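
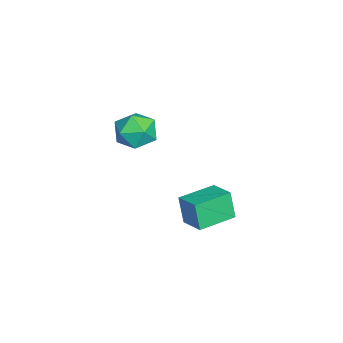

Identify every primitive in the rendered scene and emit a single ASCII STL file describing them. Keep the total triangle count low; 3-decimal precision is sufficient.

solid 
facet normal -0.752 -0.597 -0.278
outer loop
vertex -0.699 -0.058 -3.294
vertex -1.869 1.414 -3.289
vertex -0.384 0.198 -4.697
endloop
endfacet
facet normal 0.622 -0.783 -0.003
outer loop
vertex 0.609 0.986 -4.331
vertex -0.699 -0.058 -3.294
vertex -0.384 0.198 -4.697
endloop
endfacet
facet normal -0.752 -0.598 -0.277
outer loop
vertex -0.384 0.198 -4.697
vertex -1.869 1.414 -3.289
vertex -1.555 1.669 -4.692
endloop
endfacet
facet normal 0.215 0.175 -0.961
outer loop
vertex -1.555 1.669 -4.692
vertex 0.609 0.986 -4.331
vertex -0.384 0.198 -4.697
endloop
endfacet
facet normal -0.216 -0.175 0.961
outer loop
vertex -0.699 -0.058 -3.294
vertex -0.876 2.202 -2.923
vertex -1.869 1.414 -3.289
endloop
endfacet
facet normal 0.622 -0.783 -0.003
outer loop
vertex 0.295 0.731 -2.928
vertex -0.699 -0.058 -3.294
vertex 0.609 0.986 -4.331
endloop
endfacet
facet normal -0.215 -0.175 0.961
outer loop
vertex 0.295 0.731 -2.928
vertex -0.876 2.202 -2.923
vertex -0.699 -0.058 -3.294
endloop
endfacet
facet normal -0.622 0.783 0.003
outer loop
vertex -1.869 1.414 -3.289
vertex -0.876 2.202 -2.923
vertex -1.555 1.669 -4.692
endloop
endfacet
facet normal 0.215 0.174 -0.961
outer loop
vertex -0.561 2.458 -4.326
vertex 0.609 0.986 -4.331
vertex -1.555 1.669 -4.692
endloop
endfacet
facet normal -0.622 0.783 0.003
outer loop
vertex -1.555 1.669 -4.692
vertex -0.876 2.202 -2.923
vertex -0.561 2.458 -4.326
endloop
endfacet
facet normal 0.753 0.597 0.277
outer loop
vertex -0.561 2.458 -4.326
vertex 0.295 0.731 -2.928
vertex 0.609 0.986 -4.331
endloop
endfacet
facet normal 0.752 0.598 0.278
outer loop
vertex -0.876 2.202 -2.923
vertex 0.295 0.731 -2.928
vertex -0.561 2.458 -4.326
endloop
endfacet
facet normal 0.212 0.451 0.867
outer loop
vertex -0.344 -1.059 2.144
vertex -0.051 -1.992 2.558
vertex 0.665 -1.382 2.065
endloop
endfacet
facet normal 0.312 0.896 0.317
outer loop
vertex -0.344 -1.059 2.144
vertex 0.665 -1.382 2.065
vertex 0.188 -0.922 1.235
endloop
endfacet
facet normal -0.306 0.951 -0.036
outer loop
vertex -0.344 -1.059 2.144
vertex 0.188 -0.922 1.235
vertex -0.822 -1.248 1.215
endloop
endfacet
facet normal -0.788 0.541 0.295
outer loop
vertex -0.344 -1.059 2.144
vertex -0.822 -1.248 1.215
vertex -0.97 -1.91 2.032
endloop
endfacet
facet normal -0.468 0.232 0.853
outer loop
vertex -0.344 -1.059 2.144
vertex -0.97 -1.91 2.032
vertex -0.051 -1.992 2.558
endloop
endfacet
facet normal 0.790 0.601 -0.121
outer loop
vertex 0.188 -0.922 1.235
vertex 0.665 -1.382 2.065
vertex 0.81 -1.77 1.088
endloop
endfacet
facet normal 0.630 -0.119 0.768
outer loop
vertex 0.665 -1.382 2.065
vertex -0.051 -1.992 2.558
vertex 0.662 -2.432 1.905
endloop
endfacet
facet normal -0.469 -0.473 0.746
outer loop
vertex -0.051 -1.992 2.558
vertex -0.97 -1.91 2.032
vertex -0.348 -2.758 1.885
endloop
endfacet
facet normal -0.987 0.027 -0.157
outer loop
vertex -0.97 -1.91 2.032
vertex -0.822 -1.248 1.215
vertex -0.825 -2.298 1.055
endloop
endfacet
facet normal -0.209 0.690 -0.693
outer loop
vertex -0.822 -1.248 1.215
vertex 0.188 -0.922 1.235
vertex -0.109 -1.688 0.562
endloop
endfacet
facet normal 0.788 -0.541 -0.295
outer loop
vertex 0.184 -2.621 0.976
vertex 0.81 -1.77 1.088
vertex 0.662 -2.432 1.905
endloop
endfacet
facet normal 0.306 -0.951 0.036
outer loop
vertex 0.184 -2.621 0.976
vertex 0.662 -2.432 1.905
vertex -0.348 -2.758 1.885
endloop
endfacet
facet normal -0.312 -0.896 -0.317
outer loop
vertex 0.184 -2.621 0.976
vertex -0.348 -2.758 1.885
vertex -0.825 -2.298 1.055
endloop
endfacet
facet normal -0.212 -0.451 -0.867
outer loop
vertex 0.184 -2.621 0.976
vertex -0.825 -2.298 1.055
vertex -0.109 -1.688 0.562
endloop
endfacet
facet normal 0.468 -0.232 -0.853
outer loop
vertex 0.184 -2.621 0.976
vertex -0.109 -1.688 0.562
vertex 0.81 -1.77 1.088
endloop
endfacet
facet normal 0.987 -0.027 0.157
outer loop
vertex 0.662 -2.432 1.905
vertex 0.81 -1.77 1.088
vertex 0.665 -1.382 2.065
endloop
endfacet
facet normal 0.209 -0.690 0.693
outer loop
vertex -0.348 -2.758 1.885
vertex 0.662 -2.432 1.905
vertex -0.051 -1.992 2.558
endloop
endfacet
facet normal -0.790 -0.601 0.121
outer loop
vertex -0.825 -2.298 1.055
vertex -0.348 -2.758 1.885
vertex -0.97 -1.91 2.032
endloop
endfacet
facet normal -0.630 0.119 -0.768
outer loop
vertex -0.109 -1.688 0.562
vertex -0.825 -2.298 1.055
vertex -0.822 -1.248 1.215
endloop
endfacet
facet normal 0.469 0.473 -0.746
outer loop
vertex 0.81 -1.77 1.088
vertex -0.109 -1.688 0.562
vertex 0.188 -0.922 1.235
endloop
endfacet

endsolid


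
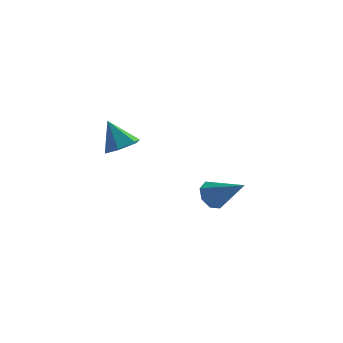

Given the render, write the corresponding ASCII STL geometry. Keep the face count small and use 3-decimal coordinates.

solid 
facet normal 0.398 -0.325 -0.858
outer loop
vertex -1.606 -0.985 3.554
vertex -2.17 -0.536 3.122
vertex -1.433 -0.193 3.334
endloop
endfacet
facet normal 0.633 0.076 0.770
outer loop
vertex -1.606 -0.985 3.554
vertex -1.433 -0.193 3.334
vertex -2.77 -0.044 4.418
endloop
endfacet
facet normal 0.398 -0.326 -0.858
outer loop
vertex -1.433 -0.193 3.334
vertex -2.17 -0.536 3.122
vertex -1.996 0.256 2.902
endloop
endfacet
facet normal 0.391 0.844 0.367
outer loop
vertex -1.433 -0.193 3.334
vertex -1.996 0.256 2.902
vertex -2.77 -0.044 4.418
endloop
endfacet
facet normal 0.397 -0.326 -0.858
outer loop
vertex -1.996 0.256 2.902
vertex -2.17 -0.536 3.122
vertex -2.733 -0.087 2.691
endloop
endfacet
facet normal -0.414 0.910 -0.032
outer loop
vertex -1.996 0.256 2.902
vertex -2.733 -0.087 2.691
vertex -2.77 -0.044 4.418
endloop
endfacet
facet normal 0.397 -0.326 -0.858
outer loop
vertex -2.733 -0.087 2.691
vertex -2.17 -0.536 3.122
vertex -2.907 -0.879 2.911
endloop
endfacet
facet normal -0.978 0.208 -0.026
outer loop
vertex -2.733 -0.087 2.691
vertex -2.907 -0.879 2.911
vertex -2.77 -0.044 4.418
endloop
endfacet
facet normal 0.398 -0.327 -0.858
outer loop
vertex -2.907 -0.879 2.911
vertex -2.17 -0.536 3.122
vertex -2.344 -1.328 3.343
endloop
endfacet
facet normal -0.737 -0.561 0.378
outer loop
vertex -2.907 -0.879 2.911
vertex -2.344 -1.328 3.343
vertex -2.77 -0.044 4.418
endloop
endfacet
facet normal 0.397 -0.327 -0.858
outer loop
vertex -2.344 -1.328 3.343
vertex -2.17 -0.536 3.122
vertex -1.606 -0.985 3.554
endloop
endfacet
facet normal 0.069 -0.627 0.776
outer loop
vertex -2.344 -1.328 3.343
vertex -1.606 -0.985 3.554
vertex -2.77 -0.044 4.418
endloop
endfacet
facet normal -0.656 0.499 -0.567
outer loop
vertex 2.464 4.058 -2.251
vertex 1.925 3.446 -2.166
vertex 2.091 4.135 -1.752
endloop
endfacet
facet normal 0.666 0.629 0.401
outer loop
vertex 2.464 4.058 -2.251
vertex 2.091 4.135 -1.752
vertex 3.255 2.434 -1.014
endloop
endfacet
facet normal -0.656 0.499 -0.567
outer loop
vertex 2.091 4.135 -1.752
vertex 1.925 3.446 -2.166
vertex 1.621 3.808 -1.496
endloop
endfacet
facet normal 0.143 0.475 0.869
outer loop
vertex 2.091 4.135 -1.752
vertex 1.621 3.808 -1.496
vertex 3.255 2.434 -1.014
endloop
endfacet
facet normal -0.655 0.500 -0.567
outer loop
vertex 1.621 3.808 -1.496
vertex 1.925 3.446 -2.166
vertex 1.328 3.27 -1.632
endloop
endfacet
facet normal -0.328 -0.060 0.943
outer loop
vertex 1.621 3.808 -1.496
vertex 1.328 3.27 -1.632
vertex 3.255 2.434 -1.014
endloop
endfacet
facet normal -0.655 0.500 -0.567
outer loop
vertex 1.328 3.27 -1.632
vertex 1.925 3.446 -2.166
vertex 1.385 2.835 -2.081
endloop
endfacet
facet normal -0.474 -0.662 0.581
outer loop
vertex 1.328 3.27 -1.632
vertex 1.385 2.835 -2.081
vertex 3.255 2.434 -1.014
endloop
endfacet
facet normal -0.654 0.499 -0.568
outer loop
vertex 1.385 2.835 -2.081
vertex 1.925 3.446 -2.166
vertex 1.759 2.758 -2.579
endloop
endfacet
facet normal -0.207 -0.978 -0.004
outer loop
vertex 1.385 2.835 -2.081
vertex 1.759 2.758 -2.579
vertex 3.255 2.434 -1.014
endloop
endfacet
facet normal -0.656 0.498 -0.566
outer loop
vertex 1.759 2.758 -2.579
vertex 1.925 3.446 -2.166
vertex 2.229 3.085 -2.836
endloop
endfacet
facet normal 0.315 -0.824 -0.472
outer loop
vertex 1.759 2.758 -2.579
vertex 2.229 3.085 -2.836
vertex 3.255 2.434 -1.014
endloop
endfacet
facet normal -0.655 0.500 -0.567
outer loop
vertex 2.229 3.085 -2.836
vertex 1.925 3.446 -2.166
vertex 2.522 3.623 -2.7
endloop
endfacet
facet normal 0.786 -0.290 -0.546
outer loop
vertex 2.229 3.085 -2.836
vertex 2.522 3.623 -2.7
vertex 3.255 2.434 -1.014
endloop
endfacet
facet normal -0.655 0.498 -0.568
outer loop
vertex 2.522 3.623 -2.7
vertex 1.925 3.446 -2.166
vertex 2.464 4.058 -2.251
endloop
endfacet
facet normal 0.932 0.314 -0.184
outer loop
vertex 2.522 3.623 -2.7
vertex 2.464 4.058 -2.251
vertex 3.255 2.434 -1.014
endloop
endfacet

endsolid


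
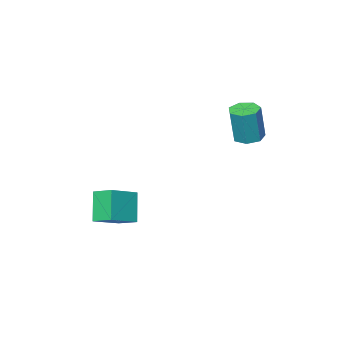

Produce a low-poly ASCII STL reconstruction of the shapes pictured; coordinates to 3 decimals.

solid 
facet normal -0.322 -0.446 0.835
outer loop
vertex 2.296 -2.926 -1.006
vertex 1.944 -1.789 -0.535
vertex 0.584 -3.137 -1.778
endloop
endfacet
facet normal 0.275 -0.888 -0.367
outer loop
vertex 1.196 -2.291 -3.365
vertex 2.296 -2.926 -1.006
vertex 0.584 -3.137 -1.778
endloop
endfacet
facet normal -0.322 -0.446 0.835
outer loop
vertex 0.584 -3.137 -1.778
vertex 1.944 -1.789 -0.535
vertex 0.232 -2.0 -1.307
endloop
endfacet
facet normal -0.906 -0.111 -0.409
outer loop
vertex 0.232 -2.0 -1.307
vertex 1.196 -2.291 -3.365
vertex 0.584 -3.137 -1.778
endloop
endfacet
facet normal 0.906 0.111 0.409
outer loop
vertex 2.296 -2.926 -1.006
vertex 2.556 -0.943 -2.122
vertex 1.944 -1.789 -0.535
endloop
endfacet
facet normal 0.275 -0.888 -0.367
outer loop
vertex 2.908 -2.08 -2.593
vertex 2.296 -2.926 -1.006
vertex 1.196 -2.291 -3.365
endloop
endfacet
facet normal 0.906 0.111 0.409
outer loop
vertex 2.908 -2.08 -2.593
vertex 2.556 -0.943 -2.122
vertex 2.296 -2.926 -1.006
endloop
endfacet
facet normal -0.275 0.888 0.367
outer loop
vertex 1.944 -1.789 -0.535
vertex 2.556 -0.943 -2.122
vertex 0.232 -2.0 -1.307
endloop
endfacet
facet normal -0.906 -0.111 -0.409
outer loop
vertex 0.844 -1.154 -2.894
vertex 1.196 -2.291 -3.365
vertex 0.232 -2.0 -1.307
endloop
endfacet
facet normal -0.275 0.888 0.367
outer loop
vertex 0.232 -2.0 -1.307
vertex 2.556 -0.943 -2.122
vertex 0.844 -1.154 -2.894
endloop
endfacet
facet normal 0.322 0.446 -0.835
outer loop
vertex 0.844 -1.154 -2.894
vertex 2.908 -2.08 -2.593
vertex 1.196 -2.291 -3.365
endloop
endfacet
facet normal 0.322 0.446 -0.835
outer loop
vertex 2.556 -0.943 -2.122
vertex 2.908 -2.08 -2.593
vertex 0.844 -1.154 -2.894
endloop
endfacet
facet normal -0.180 -0.041 -0.983
outer loop
vertex -3.309 1.407 2.68
vertex -4.118 1.527 2.823
vertex -3.526 2.094 2.691
endloop
endfacet
facet normal 0.936 0.299 -0.184
outer loop
vertex -3.309 1.407 2.68
vertex -3.526 2.094 2.691
vertex -2.933 1.492 4.734
endloop
endfacet
facet normal 0.936 0.299 -0.184
outer loop
vertex -2.933 1.492 4.734
vertex -3.526 2.094 2.691
vertex -3.15 2.179 4.745
endloop
endfacet
facet normal 0.180 0.041 0.983
outer loop
vertex -2.933 1.492 4.734
vertex -3.15 2.179 4.745
vertex -3.742 1.613 4.877
endloop
endfacet
facet normal -0.180 -0.041 -0.983
outer loop
vertex -3.526 2.094 2.691
vertex -4.118 1.527 2.823
vertex -4.188 2.354 2.801
endloop
endfacet
facet normal 0.349 0.932 -0.102
outer loop
vertex -3.526 2.094 2.691
vertex -4.188 2.354 2.801
vertex -3.15 2.179 4.745
endloop
endfacet
facet normal 0.349 0.932 -0.102
outer loop
vertex -3.15 2.179 4.745
vertex -4.188 2.354 2.801
vertex -3.812 2.439 4.856
endloop
endfacet
facet normal 0.181 0.040 0.983
outer loop
vertex -3.15 2.179 4.745
vertex -3.812 2.439 4.856
vertex -3.742 1.613 4.877
endloop
endfacet
facet normal -0.180 -0.041 -0.983
outer loop
vertex -4.188 2.354 2.801
vertex -4.118 1.527 2.823
vertex -4.798 1.992 2.928
endloop
endfacet
facet normal -0.501 0.864 0.056
outer loop
vertex -4.188 2.354 2.801
vertex -4.798 1.992 2.928
vertex -3.812 2.439 4.856
endloop
endfacet
facet normal -0.501 0.864 0.056
outer loop
vertex -3.812 2.439 4.856
vertex -4.798 1.992 2.928
vertex -4.422 2.077 4.982
endloop
endfacet
facet normal 0.179 0.040 0.983
outer loop
vertex -3.812 2.439 4.856
vertex -4.422 2.077 4.982
vertex -3.742 1.613 4.877
endloop
endfacet
facet normal -0.179 -0.040 -0.983
outer loop
vertex -4.798 1.992 2.928
vertex -4.118 1.527 2.823
vertex -4.895 1.28 2.975
endloop
endfacet
facet normal -0.974 0.144 0.172
outer loop
vertex -4.798 1.992 2.928
vertex -4.895 1.28 2.975
vertex -4.422 2.077 4.982
endloop
endfacet
facet normal -0.974 0.146 0.172
outer loop
vertex -4.422 2.077 4.982
vertex -4.895 1.28 2.975
vertex -4.52 1.365 5.03
endloop
endfacet
facet normal 0.180 0.041 0.983
outer loop
vertex -4.422 2.077 4.982
vertex -4.52 1.365 5.03
vertex -3.742 1.613 4.877
endloop
endfacet
facet normal -0.179 -0.041 -0.983
outer loop
vertex -4.895 1.28 2.975
vertex -4.118 1.527 2.823
vertex -4.408 0.754 2.908
endloop
endfacet
facet normal -0.714 -0.682 0.159
outer loop
vertex -4.895 1.28 2.975
vertex -4.408 0.754 2.908
vertex -4.52 1.365 5.03
endloop
endfacet
facet normal -0.713 -0.683 0.159
outer loop
vertex -4.52 1.365 5.03
vertex -4.408 0.754 2.908
vertex -4.032 0.84 4.962
endloop
endfacet
facet normal 0.180 0.040 0.983
outer loop
vertex -4.52 1.365 5.03
vertex -4.032 0.84 4.962
vertex -3.742 1.613 4.877
endloop
endfacet
facet normal -0.179 -0.041 -0.983
outer loop
vertex -4.408 0.754 2.908
vertex -4.118 1.527 2.823
vertex -3.702 0.811 2.777
endloop
endfacet
facet normal 0.085 -0.996 0.026
outer loop
vertex -4.408 0.754 2.908
vertex -3.702 0.811 2.777
vertex -4.032 0.84 4.962
endloop
endfacet
facet normal 0.084 -0.996 0.026
outer loop
vertex -4.032 0.84 4.962
vertex -3.702 0.811 2.777
vertex -3.326 0.896 4.831
endloop
endfacet
facet normal 0.179 0.041 0.983
outer loop
vertex -4.032 0.84 4.962
vertex -3.326 0.896 4.831
vertex -3.742 1.613 4.877
endloop
endfacet
facet normal -0.180 -0.041 -0.983
outer loop
vertex -3.702 0.811 2.777
vertex -4.118 1.527 2.823
vertex -3.309 1.407 2.68
endloop
endfacet
facet normal 0.819 -0.560 -0.127
outer loop
vertex -3.702 0.811 2.777
vertex -3.309 1.407 2.68
vertex -3.326 0.896 4.831
endloop
endfacet
facet normal 0.819 -0.560 -0.127
outer loop
vertex -3.326 0.896 4.831
vertex -3.309 1.407 2.68
vertex -2.933 1.492 4.734
endloop
endfacet
facet normal 0.180 0.041 0.983
outer loop
vertex -3.326 0.896 4.831
vertex -2.933 1.492 4.734
vertex -3.742 1.613 4.877
endloop
endfacet

endsolid


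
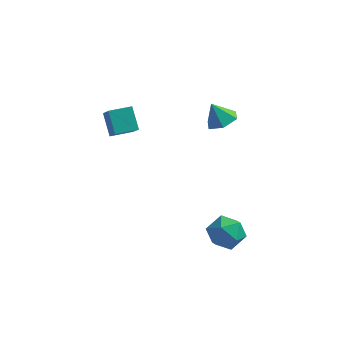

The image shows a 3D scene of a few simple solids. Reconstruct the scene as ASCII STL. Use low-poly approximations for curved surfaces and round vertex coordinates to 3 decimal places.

solid 
facet normal -0.400 0.604 -0.689
outer loop
vertex -3.072 1.725 1.973
vertex -2.129 2.382 2.001
vertex -2.524 0.981 1.002
endloop
endfacet
facet normal -0.820 -0.572 -0.024
outer loop
vertex -1.991 0.178 1.919
vertex -3.072 1.725 1.973
vertex -2.524 0.981 1.002
endloop
endfacet
facet normal -0.400 0.604 -0.689
outer loop
vertex -2.524 0.981 1.002
vertex -2.129 2.382 2.001
vertex -1.581 1.639 1.031
endloop
endfacet
facet normal 0.410 -0.555 -0.724
outer loop
vertex -1.581 1.639 1.031
vertex -1.991 0.178 1.919
vertex -2.524 0.981 1.002
endloop
endfacet
facet normal -0.409 0.556 0.724
outer loop
vertex -3.072 1.725 1.973
vertex -1.596 1.579 2.918
vertex -2.129 2.382 2.001
endloop
endfacet
facet normal -0.820 -0.572 -0.025
outer loop
vertex -2.539 0.921 2.889
vertex -3.072 1.725 1.973
vertex -1.991 0.178 1.919
endloop
endfacet
facet normal -0.409 0.554 0.725
outer loop
vertex -2.539 0.921 2.889
vertex -1.596 1.579 2.918
vertex -3.072 1.725 1.973
endloop
endfacet
facet normal 0.820 0.572 0.025
outer loop
vertex -2.129 2.382 2.001
vertex -1.596 1.579 2.918
vertex -1.581 1.639 1.031
endloop
endfacet
facet normal 0.408 -0.555 -0.725
outer loop
vertex -1.048 0.835 1.947
vertex -1.991 0.178 1.919
vertex -1.581 1.639 1.031
endloop
endfacet
facet normal 0.820 0.572 0.025
outer loop
vertex -1.581 1.639 1.031
vertex -1.596 1.579 2.918
vertex -1.048 0.835 1.947
endloop
endfacet
facet normal 0.400 -0.604 0.689
outer loop
vertex -1.048 0.835 1.947
vertex -2.539 0.921 2.889
vertex -1.991 0.178 1.919
endloop
endfacet
facet normal 0.400 -0.604 0.689
outer loop
vertex -1.596 1.579 2.918
vertex -2.539 0.921 2.889
vertex -1.048 0.835 1.947
endloop
endfacet
facet normal 0.456 -0.011 -0.890
outer loop
vertex 2.891 3.482 2.062
vertex 2.414 2.833 1.826
vertex 2.154 3.619 1.683
endloop
endfacet
facet normal -0.107 0.850 0.516
outer loop
vertex 2.891 3.482 2.062
vertex 2.154 3.619 1.683
vertex 1.866 2.847 2.894
endloop
endfacet
facet normal 0.456 -0.011 -0.890
outer loop
vertex 2.154 3.619 1.683
vertex 2.414 2.833 1.826
vertex 1.677 2.969 1.447
endloop
endfacet
facet normal -0.822 0.548 0.154
outer loop
vertex 2.154 3.619 1.683
vertex 1.677 2.969 1.447
vertex 1.866 2.847 2.894
endloop
endfacet
facet normal 0.456 -0.012 -0.890
outer loop
vertex 1.677 2.969 1.447
vertex 2.414 2.833 1.826
vertex 1.936 2.183 1.59
endloop
endfacet
facet normal -0.950 -0.295 0.099
outer loop
vertex 1.677 2.969 1.447
vertex 1.936 2.183 1.59
vertex 1.866 2.847 2.894
endloop
endfacet
facet normal 0.456 -0.013 -0.890
outer loop
vertex 1.936 2.183 1.59
vertex 2.414 2.833 1.826
vertex 2.673 2.047 1.97
endloop
endfacet
facet normal -0.364 -0.838 0.407
outer loop
vertex 1.936 2.183 1.59
vertex 2.673 2.047 1.97
vertex 1.866 2.847 2.894
endloop
endfacet
facet normal 0.456 -0.013 -0.890
outer loop
vertex 2.673 2.047 1.97
vertex 2.414 2.833 1.826
vertex 3.151 2.697 2.206
endloop
endfacet
facet normal 0.349 -0.536 0.769
outer loop
vertex 2.673 2.047 1.97
vertex 3.151 2.697 2.206
vertex 1.866 2.847 2.894
endloop
endfacet
facet normal 0.456 -0.012 -0.890
outer loop
vertex 3.151 2.697 2.206
vertex 2.414 2.833 1.826
vertex 2.891 3.482 2.062
endloop
endfacet
facet normal 0.477 0.309 0.823
outer loop
vertex 3.151 2.697 2.206
vertex 2.891 3.482 2.062
vertex 1.866 2.847 2.894
endloop
endfacet
facet normal -0.123 0.918 -0.378
outer loop
vertex 3.919 -1.042 -3.189
vertex 3.134 -0.893 -2.572
vertex 4.066 -0.645 -2.273
endloop
endfacet
facet normal 0.563 0.721 -0.403
outer loop
vertex 3.919 -1.042 -3.189
vertex 4.066 -0.645 -2.273
vertex 4.704 -1.342 -2.629
endloop
endfacet
facet normal 0.607 0.121 -0.786
outer loop
vertex 3.919 -1.042 -3.189
vertex 4.704 -1.342 -2.629
vertex 4.166 -2.02 -3.149
endloop
endfacet
facet normal -0.051 -0.054 -0.997
outer loop
vertex 3.919 -1.042 -3.189
vertex 4.166 -2.02 -3.149
vertex 3.196 -1.742 -3.114
endloop
endfacet
facet normal -0.502 0.439 -0.745
outer loop
vertex 3.919 -1.042 -3.189
vertex 3.196 -1.742 -3.114
vertex 3.134 -0.893 -2.572
endloop
endfacet
facet normal 0.775 0.575 0.263
outer loop
vertex 4.704 -1.342 -2.629
vertex 4.066 -0.645 -2.273
vertex 4.404 -1.378 -1.666
endloop
endfacet
facet normal -0.335 0.892 0.303
outer loop
vertex 4.066 -0.645 -2.273
vertex 3.134 -0.893 -2.572
vertex 3.434 -1.1 -1.631
endloop
endfacet
facet normal -0.949 0.117 -0.291
outer loop
vertex 3.134 -0.893 -2.572
vertex 3.196 -1.742 -3.114
vertex 2.896 -1.778 -2.151
endloop
endfacet
facet normal -0.220 -0.680 -0.699
outer loop
vertex 3.196 -1.742 -3.114
vertex 4.166 -2.02 -3.149
vertex 3.534 -2.475 -2.507
endloop
endfacet
facet normal 0.845 -0.397 -0.357
outer loop
vertex 4.166 -2.02 -3.149
vertex 4.704 -1.342 -2.629
vertex 4.466 -2.227 -2.208
endloop
endfacet
facet normal 0.051 0.054 0.997
outer loop
vertex 3.681 -2.078 -1.591
vertex 4.404 -1.378 -1.666
vertex 3.434 -1.1 -1.631
endloop
endfacet
facet normal -0.607 -0.121 0.786
outer loop
vertex 3.681 -2.078 -1.591
vertex 3.434 -1.1 -1.631
vertex 2.896 -1.778 -2.151
endloop
endfacet
facet normal -0.563 -0.721 0.403
outer loop
vertex 3.681 -2.078 -1.591
vertex 2.896 -1.778 -2.151
vertex 3.534 -2.475 -2.507
endloop
endfacet
facet normal 0.123 -0.918 0.378
outer loop
vertex 3.681 -2.078 -1.591
vertex 3.534 -2.475 -2.507
vertex 4.466 -2.227 -2.208
endloop
endfacet
facet normal 0.502 -0.439 0.745
outer loop
vertex 3.681 -2.078 -1.591
vertex 4.466 -2.227 -2.208
vertex 4.404 -1.378 -1.666
endloop
endfacet
facet normal 0.220 0.680 0.699
outer loop
vertex 3.434 -1.1 -1.631
vertex 4.404 -1.378 -1.666
vertex 4.066 -0.645 -2.273
endloop
endfacet
facet normal -0.845 0.397 0.357
outer loop
vertex 2.896 -1.778 -2.151
vertex 3.434 -1.1 -1.631
vertex 3.134 -0.893 -2.572
endloop
endfacet
facet normal -0.775 -0.575 -0.263
outer loop
vertex 3.534 -2.475 -2.507
vertex 2.896 -1.778 -2.151
vertex 3.196 -1.742 -3.114
endloop
endfacet
facet normal 0.335 -0.892 -0.303
outer loop
vertex 4.466 -2.227 -2.208
vertex 3.534 -2.475 -2.507
vertex 4.166 -2.02 -3.149
endloop
endfacet
facet normal 0.949 -0.117 0.291
outer loop
vertex 4.404 -1.378 -1.666
vertex 4.466 -2.227 -2.208
vertex 4.704 -1.342 -2.629
endloop
endfacet

endsolid


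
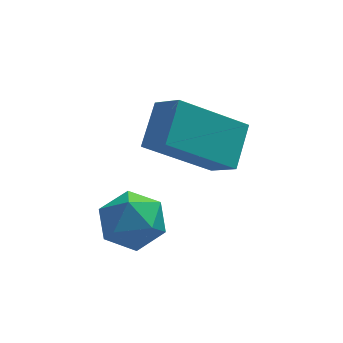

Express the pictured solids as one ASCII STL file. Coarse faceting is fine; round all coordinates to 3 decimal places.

solid 
facet normal 0.264 0.343 0.901
outer loop
vertex -2.208 0.462 -1.335
vertex -2.244 -0.32 -1.027
vertex -1.524 -0.028 -1.349
endloop
endfacet
facet normal 0.543 0.747 0.383
outer loop
vertex -2.208 0.462 -1.335
vertex -1.524 -0.028 -1.349
vertex -1.713 0.451 -2.015
endloop
endfacet
facet normal 0.005 1.000 -0.013
outer loop
vertex -2.208 0.462 -1.335
vertex -1.713 0.451 -2.015
vertex -2.549 0.454 -2.104
endloop
endfacet
facet normal -0.606 0.752 0.261
outer loop
vertex -2.208 0.462 -1.335
vertex -2.549 0.454 -2.104
vertex -2.877 -0.022 -1.493
endloop
endfacet
facet normal -0.445 0.346 0.826
outer loop
vertex -2.208 0.462 -1.335
vertex -2.877 -0.022 -1.493
vertex -2.244 -0.32 -1.027
endloop
endfacet
facet normal 0.944 0.328 -0.032
outer loop
vertex -1.713 0.451 -2.015
vertex -1.524 -0.028 -1.349
vertex -1.443 -0.338 -2.127
endloop
endfacet
facet normal 0.493 -0.326 0.807
outer loop
vertex -1.524 -0.028 -1.349
vertex -2.244 -0.32 -1.027
vertex -1.771 -0.814 -1.516
endloop
endfacet
facet normal -0.655 -0.321 0.684
outer loop
vertex -2.244 -0.32 -1.027
vertex -2.877 -0.022 -1.493
vertex -2.607 -0.811 -1.605
endloop
endfacet
facet normal -0.914 0.336 -0.229
outer loop
vertex -2.877 -0.022 -1.493
vertex -2.549 0.454 -2.104
vertex -2.796 -0.332 -2.271
endloop
endfacet
facet normal 0.074 0.737 -0.672
outer loop
vertex -2.549 0.454 -2.104
vertex -1.713 0.451 -2.015
vertex -2.076 -0.04 -2.593
endloop
endfacet
facet normal 0.606 -0.752 -0.261
outer loop
vertex -2.112 -0.822 -2.285
vertex -1.443 -0.338 -2.127
vertex -1.771 -0.814 -1.516
endloop
endfacet
facet normal -0.005 -1.000 0.013
outer loop
vertex -2.112 -0.822 -2.285
vertex -1.771 -0.814 -1.516
vertex -2.607 -0.811 -1.605
endloop
endfacet
facet normal -0.543 -0.747 -0.383
outer loop
vertex -2.112 -0.822 -2.285
vertex -2.607 -0.811 -1.605
vertex -2.796 -0.332 -2.271
endloop
endfacet
facet normal -0.264 -0.343 -0.901
outer loop
vertex -2.112 -0.822 -2.285
vertex -2.796 -0.332 -2.271
vertex -2.076 -0.04 -2.593
endloop
endfacet
facet normal 0.445 -0.346 -0.826
outer loop
vertex -2.112 -0.822 -2.285
vertex -2.076 -0.04 -2.593
vertex -1.443 -0.338 -2.127
endloop
endfacet
facet normal 0.914 -0.336 0.229
outer loop
vertex -1.771 -0.814 -1.516
vertex -1.443 -0.338 -2.127
vertex -1.524 -0.028 -1.349
endloop
endfacet
facet normal -0.074 -0.737 0.672
outer loop
vertex -2.607 -0.811 -1.605
vertex -1.771 -0.814 -1.516
vertex -2.244 -0.32 -1.027
endloop
endfacet
facet normal -0.944 -0.328 0.032
outer loop
vertex -2.796 -0.332 -2.271
vertex -2.607 -0.811 -1.605
vertex -2.877 -0.022 -1.493
endloop
endfacet
facet normal -0.493 0.326 -0.807
outer loop
vertex -2.076 -0.04 -2.593
vertex -2.796 -0.332 -2.271
vertex -2.549 0.454 -2.104
endloop
endfacet
facet normal 0.655 0.321 -0.684
outer loop
vertex -1.443 -0.338 -2.127
vertex -2.076 -0.04 -2.593
vertex -1.713 0.451 -2.015
endloop
endfacet
facet normal -0.801 -0.118 0.587
outer loop
vertex -1.33 1.083 -0.313
vertex -0.936 2.055 0.42
vertex -1.829 1.704 -0.868
endloop
endfacet
facet normal -0.308 -0.759 -0.573
outer loop
vertex -0.204 1.945 -2.06
vertex -1.33 1.083 -0.313
vertex -1.829 1.704 -0.868
endloop
endfacet
facet normal -0.800 -0.119 0.587
outer loop
vertex -1.829 1.704 -0.868
vertex -0.936 2.055 0.42
vertex -1.435 2.676 -0.134
endloop
endfacet
facet normal -0.514 0.640 -0.571
outer loop
vertex -1.435 2.676 -0.134
vertex -0.204 1.945 -2.06
vertex -1.829 1.704 -0.868
endloop
endfacet
facet normal 0.514 -0.639 0.572
outer loop
vertex -1.33 1.083 -0.313
vertex 0.689 2.296 -0.772
vertex -0.936 2.055 0.42
endloop
endfacet
facet normal -0.308 -0.759 -0.573
outer loop
vertex 0.295 1.324 -1.506
vertex -1.33 1.083 -0.313
vertex -0.204 1.945 -2.06
endloop
endfacet
facet normal 0.514 -0.640 0.571
outer loop
vertex 0.295 1.324 -1.506
vertex 0.689 2.296 -0.772
vertex -1.33 1.083 -0.313
endloop
endfacet
facet normal 0.308 0.759 0.573
outer loop
vertex -0.936 2.055 0.42
vertex 0.689 2.296 -0.772
vertex -1.435 2.676 -0.134
endloop
endfacet
facet normal -0.514 0.639 -0.571
outer loop
vertex 0.19 2.917 -1.327
vertex -0.204 1.945 -2.06
vertex -1.435 2.676 -0.134
endloop
endfacet
facet normal 0.308 0.760 0.573
outer loop
vertex -1.435 2.676 -0.134
vertex 0.689 2.296 -0.772
vertex 0.19 2.917 -1.327
endloop
endfacet
facet normal 0.800 0.119 -0.588
outer loop
vertex 0.19 2.917 -1.327
vertex 0.295 1.324 -1.506
vertex -0.204 1.945 -2.06
endloop
endfacet
facet normal 0.801 0.119 -0.587
outer loop
vertex 0.689 2.296 -0.772
vertex 0.295 1.324 -1.506
vertex 0.19 2.917 -1.327
endloop
endfacet

endsolid


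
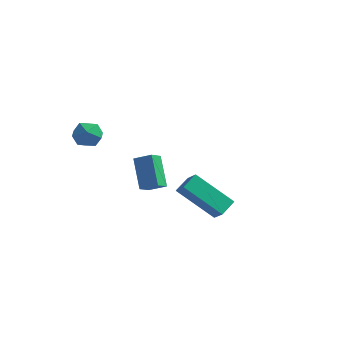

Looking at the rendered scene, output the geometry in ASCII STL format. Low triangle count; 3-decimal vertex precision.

solid 
facet normal -0.855 -0.301 0.421
outer loop
vertex -4.192 -2.094 1.833
vertex -3.91 -2.755 1.933
vertex -3.836 -2.248 2.446
endloop
endfacet
facet normal -0.748 0.394 0.534
outer loop
vertex -4.192 -2.094 1.833
vertex -3.836 -2.248 2.446
vertex -3.733 -1.609 2.118
endloop
endfacet
facet normal -0.692 0.715 -0.101
outer loop
vertex -4.192 -2.094 1.833
vertex -3.733 -1.609 2.118
vertex -3.744 -1.721 1.401
endloop
endfacet
facet normal -0.765 0.215 -0.607
outer loop
vertex -4.192 -2.094 1.833
vertex -3.744 -1.721 1.401
vertex -3.853 -2.43 1.287
endloop
endfacet
facet normal -0.866 -0.412 -0.284
outer loop
vertex -4.192 -2.094 1.833
vertex -3.853 -2.43 1.287
vertex -3.91 -2.755 1.933
endloop
endfacet
facet normal -0.126 0.469 0.874
outer loop
vertex -3.733 -1.609 2.118
vertex -3.836 -2.248 2.446
vertex -3.167 -1.97 2.393
endloop
endfacet
facet normal -0.299 -0.657 0.692
outer loop
vertex -3.836 -2.248 2.446
vertex -3.91 -2.755 1.933
vertex -3.276 -2.679 2.279
endloop
endfacet
facet normal -0.315 -0.836 -0.449
outer loop
vertex -3.91 -2.755 1.933
vertex -3.853 -2.43 1.287
vertex -3.287 -2.791 1.562
endloop
endfacet
facet normal -0.152 0.180 -0.972
outer loop
vertex -3.853 -2.43 1.287
vertex -3.744 -1.721 1.401
vertex -3.184 -2.152 1.234
endloop
endfacet
facet normal -0.034 0.988 -0.154
outer loop
vertex -3.744 -1.721 1.401
vertex -3.733 -1.609 2.118
vertex -3.11 -1.645 1.747
endloop
endfacet
facet normal 0.765 -0.215 0.607
outer loop
vertex -2.828 -2.306 1.847
vertex -3.167 -1.97 2.393
vertex -3.276 -2.679 2.279
endloop
endfacet
facet normal 0.692 -0.715 0.101
outer loop
vertex -2.828 -2.306 1.847
vertex -3.276 -2.679 2.279
vertex -3.287 -2.791 1.562
endloop
endfacet
facet normal 0.748 -0.394 -0.534
outer loop
vertex -2.828 -2.306 1.847
vertex -3.287 -2.791 1.562
vertex -3.184 -2.152 1.234
endloop
endfacet
facet normal 0.855 0.301 -0.421
outer loop
vertex -2.828 -2.306 1.847
vertex -3.184 -2.152 1.234
vertex -3.11 -1.645 1.747
endloop
endfacet
facet normal 0.866 0.412 0.284
outer loop
vertex -2.828 -2.306 1.847
vertex -3.11 -1.645 1.747
vertex -3.167 -1.97 2.393
endloop
endfacet
facet normal 0.152 -0.180 0.972
outer loop
vertex -3.276 -2.679 2.279
vertex -3.167 -1.97 2.393
vertex -3.836 -2.248 2.446
endloop
endfacet
facet normal 0.034 -0.988 0.154
outer loop
vertex -3.287 -2.791 1.562
vertex -3.276 -2.679 2.279
vertex -3.91 -2.755 1.933
endloop
endfacet
facet normal 0.126 -0.469 -0.874
outer loop
vertex -3.184 -2.152 1.234
vertex -3.287 -2.791 1.562
vertex -3.853 -2.43 1.287
endloop
endfacet
facet normal 0.299 0.657 -0.692
outer loop
vertex -3.11 -1.645 1.747
vertex -3.184 -2.152 1.234
vertex -3.744 -1.721 1.401
endloop
endfacet
facet normal 0.315 0.836 0.449
outer loop
vertex -3.167 -1.97 2.393
vertex -3.11 -1.645 1.747
vertex -3.733 -1.609 2.118
endloop
endfacet
facet normal -0.421 0.513 0.748
outer loop
vertex -3.02 2.633 -1.775
vertex -2.919 3.321 -2.19
vertex -3.829 2.522 -2.154
endloop
endfacet
facet normal -0.124 -0.849 0.513
outer loop
vertex -3.121 1.659 -3.41
vertex -3.02 2.633 -1.775
vertex -3.829 2.522 -2.154
endloop
endfacet
facet normal -0.421 0.514 0.747
outer loop
vertex -3.829 2.522 -2.154
vertex -2.919 3.321 -2.19
vertex -3.728 3.21 -2.57
endloop
endfacet
facet normal -0.898 -0.123 -0.422
outer loop
vertex -3.728 3.21 -2.57
vertex -3.121 1.659 -3.41
vertex -3.829 2.522 -2.154
endloop
endfacet
facet normal 0.898 0.123 0.422
outer loop
vertex -3.02 2.633 -1.775
vertex -2.211 2.458 -3.446
vertex -2.919 3.321 -2.19
endloop
endfacet
facet normal -0.125 -0.849 0.513
outer loop
vertex -2.312 1.77 -3.03
vertex -3.02 2.633 -1.775
vertex -3.121 1.659 -3.41
endloop
endfacet
facet normal 0.898 0.123 0.422
outer loop
vertex -2.312 1.77 -3.03
vertex -2.211 2.458 -3.446
vertex -3.02 2.633 -1.775
endloop
endfacet
facet normal 0.125 0.849 -0.513
outer loop
vertex -2.919 3.321 -2.19
vertex -2.211 2.458 -3.446
vertex -3.728 3.21 -2.57
endloop
endfacet
facet normal -0.898 -0.123 -0.422
outer loop
vertex -3.02 2.347 -3.825
vertex -3.121 1.659 -3.41
vertex -3.728 3.21 -2.57
endloop
endfacet
facet normal 0.124 0.849 -0.514
outer loop
vertex -3.728 3.21 -2.57
vertex -2.211 2.458 -3.446
vertex -3.02 2.347 -3.825
endloop
endfacet
facet normal 0.422 -0.513 -0.748
outer loop
vertex -3.02 2.347 -3.825
vertex -2.312 1.77 -3.03
vertex -3.121 1.659 -3.41
endloop
endfacet
facet normal 0.421 -0.514 -0.748
outer loop
vertex -2.211 2.458 -3.446
vertex -2.312 1.77 -3.03
vertex -3.02 2.347 -3.825
endloop
endfacet
facet normal -0.611 0.447 -0.654
outer loop
vertex 0.614 -1.569 -0.009
vertex 2.174 -1.326 -1.301
vertex 0.439 -2.323 -0.361
endloop
endfacet
facet normal -0.764 -0.119 0.634
outer loop
vertex 0.946 -2.694 0.181
vertex 0.614 -1.569 -0.009
vertex 0.439 -2.323 -0.361
endloop
endfacet
facet normal -0.611 0.447 -0.654
outer loop
vertex 0.439 -2.323 -0.361
vertex 2.174 -1.326 -1.301
vertex 1.999 -2.08 -1.653
endloop
endfacet
facet normal -0.205 -0.886 -0.415
outer loop
vertex 1.999 -2.08 -1.653
vertex 0.946 -2.694 0.181
vertex 0.439 -2.323 -0.361
endloop
endfacet
facet normal 0.205 0.886 0.415
outer loop
vertex 0.614 -1.569 -0.009
vertex 2.681 -1.697 -0.759
vertex 2.174 -1.326 -1.301
endloop
endfacet
facet normal -0.764 -0.119 0.634
outer loop
vertex 1.121 -1.94 0.533
vertex 0.614 -1.569 -0.009
vertex 0.946 -2.694 0.181
endloop
endfacet
facet normal 0.205 0.886 0.415
outer loop
vertex 1.121 -1.94 0.533
vertex 2.681 -1.697 -0.759
vertex 0.614 -1.569 -0.009
endloop
endfacet
facet normal 0.764 0.119 -0.634
outer loop
vertex 2.174 -1.326 -1.301
vertex 2.681 -1.697 -0.759
vertex 1.999 -2.08 -1.653
endloop
endfacet
facet normal -0.205 -0.886 -0.415
outer loop
vertex 2.506 -2.451 -1.111
vertex 0.946 -2.694 0.181
vertex 1.999 -2.08 -1.653
endloop
endfacet
facet normal 0.764 0.119 -0.634
outer loop
vertex 1.999 -2.08 -1.653
vertex 2.681 -1.697 -0.759
vertex 2.506 -2.451 -1.111
endloop
endfacet
facet normal 0.611 -0.447 0.654
outer loop
vertex 2.506 -2.451 -1.111
vertex 1.121 -1.94 0.533
vertex 0.946 -2.694 0.181
endloop
endfacet
facet normal 0.611 -0.447 0.654
outer loop
vertex 2.681 -1.697 -0.759
vertex 1.121 -1.94 0.533
vertex 2.506 -2.451 -1.111
endloop
endfacet

endsolid


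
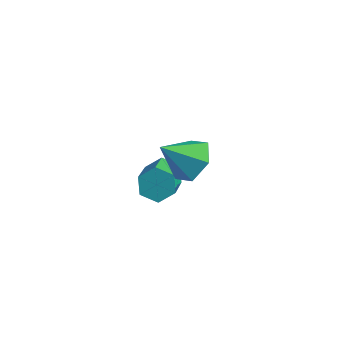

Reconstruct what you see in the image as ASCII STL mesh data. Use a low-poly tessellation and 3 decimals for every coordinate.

solid 
facet normal -0.362 0.708 -0.607
outer loop
vertex -4.075 1.787 -3.097
vertex -4.359 2.113 -2.547
vertex -3.708 2.272 -2.75
endloop
endfacet
facet normal 0.771 -0.139 -0.621
outer loop
vertex -4.075 1.787 -3.097
vertex -3.708 2.272 -2.75
vertex -3.316 0.3 -1.823
endloop
endfacet
facet normal 0.772 -0.138 -0.621
outer loop
vertex -3.316 0.3 -1.823
vertex -3.708 2.272 -2.75
vertex -2.95 0.785 -1.476
endloop
endfacet
facet normal 0.361 -0.707 0.608
outer loop
vertex -3.316 0.3 -1.823
vertex -2.95 0.785 -1.476
vertex -3.601 0.627 -1.273
endloop
endfacet
facet normal -0.362 0.707 -0.607
outer loop
vertex -3.708 2.272 -2.75
vertex -4.359 2.113 -2.547
vertex -3.993 2.598 -2.2
endloop
endfacet
facet normal 0.839 0.531 0.120
outer loop
vertex -3.708 2.272 -2.75
vertex -3.993 2.598 -2.2
vertex -2.95 0.785 -1.476
endloop
endfacet
facet normal 0.839 0.530 0.119
outer loop
vertex -2.95 0.785 -1.476
vertex -3.993 2.598 -2.2
vertex -3.234 1.111 -0.925
endloop
endfacet
facet normal 0.361 -0.709 0.606
outer loop
vertex -2.95 0.785 -1.476
vertex -3.234 1.111 -0.925
vertex -3.601 0.627 -1.273
endloop
endfacet
facet normal -0.361 0.707 -0.608
outer loop
vertex -3.993 2.598 -2.2
vertex -4.359 2.113 -2.547
vertex -4.644 2.44 -1.997
endloop
endfacet
facet normal 0.068 0.669 0.740
outer loop
vertex -3.993 2.598 -2.2
vertex -4.644 2.44 -1.997
vertex -3.234 1.111 -0.925
endloop
endfacet
facet normal 0.067 0.669 0.740
outer loop
vertex -3.234 1.111 -0.925
vertex -4.644 2.44 -1.997
vertex -3.885 0.953 -0.723
endloop
endfacet
facet normal 0.360 -0.709 0.606
outer loop
vertex -3.234 1.111 -0.925
vertex -3.885 0.953 -0.723
vertex -3.601 0.627 -1.273
endloop
endfacet
facet normal -0.361 0.707 -0.608
outer loop
vertex -4.644 2.44 -1.997
vertex -4.359 2.113 -2.547
vertex -5.01 1.955 -2.344
endloop
endfacet
facet normal -0.772 0.138 0.621
outer loop
vertex -4.644 2.44 -1.997
vertex -5.01 1.955 -2.344
vertex -3.885 0.953 -0.723
endloop
endfacet
facet normal -0.771 0.139 0.621
outer loop
vertex -3.885 0.953 -0.723
vertex -5.01 1.955 -2.344
vertex -4.252 0.468 -1.07
endloop
endfacet
facet normal 0.362 -0.708 0.607
outer loop
vertex -3.885 0.953 -0.723
vertex -4.252 0.468 -1.07
vertex -3.601 0.627 -1.273
endloop
endfacet
facet normal -0.361 0.709 -0.606
outer loop
vertex -5.01 1.955 -2.344
vertex -4.359 2.113 -2.547
vertex -4.726 1.629 -2.895
endloop
endfacet
facet normal -0.840 -0.530 -0.119
outer loop
vertex -5.01 1.955 -2.344
vertex -4.726 1.629 -2.895
vertex -4.252 0.468 -1.07
endloop
endfacet
facet normal -0.839 -0.531 -0.120
outer loop
vertex -4.252 0.468 -1.07
vertex -4.726 1.629 -2.895
vertex -3.967 0.142 -1.62
endloop
endfacet
facet normal 0.362 -0.707 0.607
outer loop
vertex -4.252 0.468 -1.07
vertex -3.967 0.142 -1.62
vertex -3.601 0.627 -1.273
endloop
endfacet
facet normal -0.360 0.709 -0.606
outer loop
vertex -4.726 1.629 -2.895
vertex -4.359 2.113 -2.547
vertex -4.075 1.787 -3.097
endloop
endfacet
facet normal -0.067 -0.669 -0.740
outer loop
vertex -4.726 1.629 -2.895
vertex -4.075 1.787 -3.097
vertex -3.967 0.142 -1.62
endloop
endfacet
facet normal -0.068 -0.669 -0.740
outer loop
vertex -3.967 0.142 -1.62
vertex -4.075 1.787 -3.097
vertex -3.316 0.3 -1.823
endloop
endfacet
facet normal 0.361 -0.707 0.608
outer loop
vertex -3.967 0.142 -1.62
vertex -3.316 0.3 -1.823
vertex -3.601 0.627 -1.273
endloop
endfacet
facet normal 0.523 0.515 -0.679
outer loop
vertex -1.438 -0.493 1.379
vertex -1.938 0.225 1.538
vertex -1.195 0.088 2.007
endloop
endfacet
facet normal 0.459 -0.734 0.501
outer loop
vertex -1.438 -0.493 1.379
vertex -1.195 0.088 2.007
vertex -2.682 -0.505 2.502
endloop
endfacet
facet normal 0.524 0.514 -0.679
outer loop
vertex -1.195 0.088 2.007
vertex -1.938 0.225 1.538
vertex -1.695 0.807 2.166
endloop
endfacet
facet normal 0.313 0.008 0.950
outer loop
vertex -1.195 0.088 2.007
vertex -1.695 0.807 2.166
vertex -2.682 -0.505 2.502
endloop
endfacet
facet normal 0.524 0.514 -0.679
outer loop
vertex -1.695 0.807 2.166
vertex -1.938 0.225 1.538
vertex -2.438 0.944 1.697
endloop
endfacet
facet normal -0.396 0.496 0.773
outer loop
vertex -1.695 0.807 2.166
vertex -2.438 0.944 1.697
vertex -2.682 -0.505 2.502
endloop
endfacet
facet normal 0.524 0.514 -0.679
outer loop
vertex -2.438 0.944 1.697
vertex -1.938 0.225 1.538
vertex -2.682 0.363 1.069
endloop
endfacet
facet normal -0.959 0.243 0.147
outer loop
vertex -2.438 0.944 1.697
vertex -2.682 0.363 1.069
vertex -2.682 -0.505 2.502
endloop
endfacet
facet normal 0.523 0.515 -0.679
outer loop
vertex -2.682 0.363 1.069
vertex -1.938 0.225 1.538
vertex -2.182 -0.356 0.909
endloop
endfacet
facet normal -0.813 -0.498 -0.302
outer loop
vertex -2.682 0.363 1.069
vertex -2.182 -0.356 0.909
vertex -2.682 -0.505 2.502
endloop
endfacet
facet normal 0.524 0.515 -0.679
outer loop
vertex -2.182 -0.356 0.909
vertex -1.938 0.225 1.538
vertex -1.438 -0.493 1.379
endloop
endfacet
facet normal -0.103 -0.987 -0.125
outer loop
vertex -2.182 -0.356 0.909
vertex -1.438 -0.493 1.379
vertex -2.682 -0.505 2.502
endloop
endfacet

endsolid


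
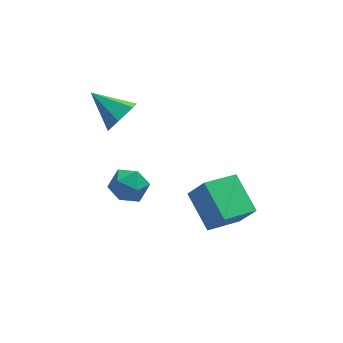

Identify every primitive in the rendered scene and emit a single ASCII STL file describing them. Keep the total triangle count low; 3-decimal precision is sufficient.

solid 
facet normal -0.461 0.305 -0.833
outer loop
vertex -0.232 -3.692 -2.735
vertex -0.725 -1.967 -1.83
vertex 1.363 -2.921 -3.335
endloop
endfacet
facet normal 0.246 -0.858 -0.450
outer loop
vertex 1.985 -3.333 -2.21
vertex -0.232 -3.692 -2.735
vertex 1.363 -2.921 -3.335
endloop
endfacet
facet normal -0.461 0.305 -0.833
outer loop
vertex 1.363 -2.921 -3.335
vertex -0.725 -1.967 -1.83
vertex 0.869 -1.196 -2.43
endloop
endfacet
facet normal 0.853 0.412 -0.320
outer loop
vertex 0.869 -1.196 -2.43
vertex 1.985 -3.333 -2.21
vertex 1.363 -2.921 -3.335
endloop
endfacet
facet normal -0.853 -0.412 0.321
outer loop
vertex -0.232 -3.692 -2.735
vertex -0.103 -2.379 -0.705
vertex -0.725 -1.967 -1.83
endloop
endfacet
facet normal 0.246 -0.858 -0.450
outer loop
vertex 0.391 -4.104 -1.61
vertex -0.232 -3.692 -2.735
vertex 1.985 -3.333 -2.21
endloop
endfacet
facet normal -0.852 -0.413 0.321
outer loop
vertex 0.391 -4.104 -1.61
vertex -0.103 -2.379 -0.705
vertex -0.232 -3.692 -2.735
endloop
endfacet
facet normal -0.246 0.858 0.450
outer loop
vertex -0.725 -1.967 -1.83
vertex -0.103 -2.379 -0.705
vertex 0.869 -1.196 -2.43
endloop
endfacet
facet normal 0.853 0.412 -0.321
outer loop
vertex 1.492 -1.608 -1.305
vertex 1.985 -3.333 -2.21
vertex 0.869 -1.196 -2.43
endloop
endfacet
facet normal -0.246 0.858 0.450
outer loop
vertex 0.869 -1.196 -2.43
vertex -0.103 -2.379 -0.705
vertex 1.492 -1.608 -1.305
endloop
endfacet
facet normal 0.461 -0.305 0.833
outer loop
vertex 1.492 -1.608 -1.305
vertex 0.391 -4.104 -1.61
vertex 1.985 -3.333 -2.21
endloop
endfacet
facet normal 0.461 -0.305 0.833
outer loop
vertex -0.103 -2.379 -0.705
vertex 0.391 -4.104 -1.61
vertex 1.492 -1.608 -1.305
endloop
endfacet
facet normal 0.627 -0.613 -0.481
outer loop
vertex -2.814 -0.803 3.682
vertex -3.236 -0.612 2.888
vertex -2.523 -0.1 3.165
endloop
endfacet
facet normal 0.397 0.431 0.810
outer loop
vertex -2.814 -0.803 3.682
vertex -2.523 -0.1 3.165
vertex -4.364 0.492 3.752
endloop
endfacet
facet normal 0.627 -0.613 -0.480
outer loop
vertex -2.523 -0.1 3.165
vertex -3.236 -0.612 2.888
vertex -2.945 0.091 2.37
endloop
endfacet
facet normal 0.322 0.945 0.056
outer loop
vertex -2.523 -0.1 3.165
vertex -2.945 0.091 2.37
vertex -4.364 0.492 3.752
endloop
endfacet
facet normal 0.627 -0.613 -0.480
outer loop
vertex -2.945 0.091 2.37
vertex -3.236 -0.612 2.888
vertex -3.658 -0.421 2.093
endloop
endfacet
facet normal -0.329 0.761 -0.559
outer loop
vertex -2.945 0.091 2.37
vertex -3.658 -0.421 2.093
vertex -4.364 0.492 3.752
endloop
endfacet
facet normal 0.628 -0.613 -0.480
outer loop
vertex -3.658 -0.421 2.093
vertex -3.236 -0.612 2.888
vertex -3.948 -1.124 2.611
endloop
endfacet
facet normal -0.905 0.064 -0.420
outer loop
vertex -3.658 -0.421 2.093
vertex -3.948 -1.124 2.611
vertex -4.364 0.492 3.752
endloop
endfacet
facet normal 0.628 -0.613 -0.480
outer loop
vertex -3.948 -1.124 2.611
vertex -3.236 -0.612 2.888
vertex -3.526 -1.315 3.406
endloop
endfacet
facet normal -0.830 -0.448 0.333
outer loop
vertex -3.948 -1.124 2.611
vertex -3.526 -1.315 3.406
vertex -4.364 0.492 3.752
endloop
endfacet
facet normal 0.627 -0.613 -0.481
outer loop
vertex -3.526 -1.315 3.406
vertex -3.236 -0.612 2.888
vertex -2.814 -0.803 3.682
endloop
endfacet
facet normal -0.178 -0.264 0.948
outer loop
vertex -3.526 -1.315 3.406
vertex -2.814 -0.803 3.682
vertex -4.364 0.492 3.752
endloop
endfacet
facet normal -0.666 0.746 -0.006
outer loop
vertex -3.772 -2.824 0.811
vertex -4.411 -3.392 1.166
vertex -3.865 -2.9 1.729
endloop
endfacet
facet normal -0.005 0.997 0.082
outer loop
vertex -3.772 -2.824 0.811
vertex -3.865 -2.9 1.729
vertex -3.021 -2.865 1.351
endloop
endfacet
facet normal 0.387 0.788 -0.478
outer loop
vertex -3.772 -2.824 0.811
vertex -3.021 -2.865 1.351
vertex -3.045 -3.336 0.555
endloop
endfacet
facet normal -0.034 0.408 -0.912
outer loop
vertex -3.772 -2.824 0.811
vertex -3.045 -3.336 0.555
vertex -3.903 -3.661 0.441
endloop
endfacet
facet normal -0.684 0.382 -0.621
outer loop
vertex -3.772 -2.824 0.811
vertex -3.903 -3.661 0.441
vertex -4.411 -3.392 1.166
endloop
endfacet
facet normal 0.270 0.693 0.668
outer loop
vertex -3.021 -2.865 1.351
vertex -3.865 -2.9 1.729
vertex -3.197 -3.459 2.039
endloop
endfacet
facet normal -0.801 0.288 0.525
outer loop
vertex -3.865 -2.9 1.729
vertex -4.411 -3.392 1.166
vertex -4.055 -3.784 1.925
endloop
endfacet
facet normal -0.830 -0.299 -0.471
outer loop
vertex -4.411 -3.392 1.166
vertex -3.903 -3.661 0.441
vertex -4.079 -4.255 1.129
endloop
endfacet
facet normal 0.222 -0.256 -0.941
outer loop
vertex -3.903 -3.661 0.441
vertex -3.045 -3.336 0.555
vertex -3.235 -4.22 0.751
endloop
endfacet
facet normal 0.903 0.358 -0.239
outer loop
vertex -3.045 -3.336 0.555
vertex -3.021 -2.865 1.351
vertex -2.689 -3.728 1.314
endloop
endfacet
facet normal 0.034 -0.408 0.912
outer loop
vertex -3.328 -4.296 1.669
vertex -3.197 -3.459 2.039
vertex -4.055 -3.784 1.925
endloop
endfacet
facet normal -0.387 -0.788 0.478
outer loop
vertex -3.328 -4.296 1.669
vertex -4.055 -3.784 1.925
vertex -4.079 -4.255 1.129
endloop
endfacet
facet normal 0.005 -0.997 -0.082
outer loop
vertex -3.328 -4.296 1.669
vertex -4.079 -4.255 1.129
vertex -3.235 -4.22 0.751
endloop
endfacet
facet normal 0.666 -0.746 0.006
outer loop
vertex -3.328 -4.296 1.669
vertex -3.235 -4.22 0.751
vertex -2.689 -3.728 1.314
endloop
endfacet
facet normal 0.684 -0.382 0.621
outer loop
vertex -3.328 -4.296 1.669
vertex -2.689 -3.728 1.314
vertex -3.197 -3.459 2.039
endloop
endfacet
facet normal -0.222 0.256 0.941
outer loop
vertex -4.055 -3.784 1.925
vertex -3.197 -3.459 2.039
vertex -3.865 -2.9 1.729
endloop
endfacet
facet normal -0.903 -0.358 0.239
outer loop
vertex -4.079 -4.255 1.129
vertex -4.055 -3.784 1.925
vertex -4.411 -3.392 1.166
endloop
endfacet
facet normal -0.270 -0.693 -0.668
outer loop
vertex -3.235 -4.22 0.751
vertex -4.079 -4.255 1.129
vertex -3.903 -3.661 0.441
endloop
endfacet
facet normal 0.801 -0.288 -0.525
outer loop
vertex -2.689 -3.728 1.314
vertex -3.235 -4.22 0.751
vertex -3.045 -3.336 0.555
endloop
endfacet
facet normal 0.830 0.299 0.471
outer loop
vertex -3.197 -3.459 2.039
vertex -2.689 -3.728 1.314
vertex -3.021 -2.865 1.351
endloop
endfacet

endsolid


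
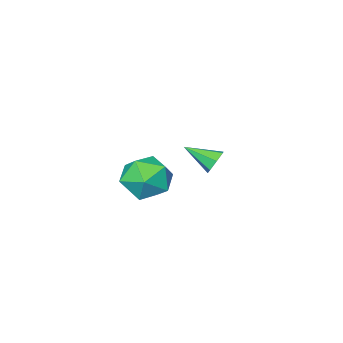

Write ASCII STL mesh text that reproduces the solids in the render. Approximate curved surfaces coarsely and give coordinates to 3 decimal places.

solid 
facet normal -0.522 0.732 -0.437
outer loop
vertex 0.012 -2.755 1.674
vertex -0.239 -3.119 1.364
vertex -0.385 -2.933 1.85
endloop
endfacet
facet normal 0.289 0.265 0.920
outer loop
vertex 0.012 -2.755 1.674
vertex -0.385 -2.933 1.85
vertex 0.419 -4.041 1.916
endloop
endfacet
facet normal -0.523 0.732 -0.437
outer loop
vertex -0.385 -2.933 1.85
vertex -0.239 -3.119 1.364
vertex -0.671 -3.251 1.66
endloop
endfacet
facet normal -0.366 -0.212 0.906
outer loop
vertex -0.385 -2.933 1.85
vertex -0.671 -3.251 1.66
vertex 0.419 -4.041 1.916
endloop
endfacet
facet normal -0.523 0.732 -0.436
outer loop
vertex -0.671 -3.251 1.66
vertex -0.239 -3.119 1.364
vertex -0.633 -3.47 1.247
endloop
endfacet
facet normal -0.604 -0.726 0.329
outer loop
vertex -0.671 -3.251 1.66
vertex -0.633 -3.47 1.247
vertex 0.419 -4.041 1.916
endloop
endfacet
facet normal -0.522 0.732 -0.438
outer loop
vertex -0.633 -3.47 1.247
vertex -0.239 -3.119 1.364
vertex -0.298 -3.425 0.923
endloop
endfacet
facet normal -0.245 -0.893 -0.377
outer loop
vertex -0.633 -3.47 1.247
vertex -0.298 -3.425 0.923
vertex 0.419 -4.041 1.916
endloop
endfacet
facet normal -0.522 0.732 -0.438
outer loop
vertex -0.298 -3.425 0.923
vertex -0.239 -3.119 1.364
vertex 0.082 -3.149 0.931
endloop
endfacet
facet normal 0.440 -0.586 -0.681
outer loop
vertex -0.298 -3.425 0.923
vertex 0.082 -3.149 0.931
vertex 0.419 -4.041 1.916
endloop
endfacet
facet normal -0.523 0.731 -0.438
outer loop
vertex 0.082 -3.149 0.931
vertex -0.239 -3.119 1.364
vertex 0.219 -2.851 1.265
endloop
endfacet
facet normal 0.935 -0.035 -0.352
outer loop
vertex 0.082 -3.149 0.931
vertex 0.219 -2.851 1.265
vertex 0.419 -4.041 1.916
endloop
endfacet
facet normal -0.523 0.732 -0.436
outer loop
vertex 0.219 -2.851 1.265
vertex -0.239 -3.119 1.364
vertex 0.012 -2.755 1.674
endloop
endfacet
facet normal 0.868 0.342 0.359
outer loop
vertex 0.219 -2.851 1.265
vertex 0.012 -2.755 1.674
vertex 0.419 -4.041 1.916
endloop
endfacet
facet normal -0.656 0.738 0.159
outer loop
vertex 3.694 -0.558 2.662
vertex 3.006 -1.211 2.851
vertex 3.561 -0.872 3.567
endloop
endfacet
facet normal 0.006 0.944 0.329
outer loop
vertex 3.694 -0.558 2.662
vertex 3.561 -0.872 3.567
vertex 4.458 -0.758 3.222
endloop
endfacet
facet normal 0.414 0.874 -0.253
outer loop
vertex 3.694 -0.558 2.662
vertex 4.458 -0.758 3.222
vertex 4.456 -1.026 2.292
endloop
endfacet
facet normal 0.004 0.625 -0.781
outer loop
vertex 3.694 -0.558 2.662
vertex 4.456 -1.026 2.292
vertex 3.559 -1.306 2.063
endloop
endfacet
facet normal -0.657 0.540 -0.526
outer loop
vertex 3.694 -0.558 2.662
vertex 3.559 -1.306 2.063
vertex 3.006 -1.211 2.851
endloop
endfacet
facet normal 0.255 0.500 0.828
outer loop
vertex 4.458 -0.758 3.222
vertex 3.561 -0.872 3.567
vertex 4.241 -1.534 3.757
endloop
endfacet
facet normal -0.816 0.165 0.554
outer loop
vertex 3.561 -0.872 3.567
vertex 3.006 -1.211 2.851
vertex 3.344 -1.814 3.528
endloop
endfacet
facet normal -0.817 -0.154 -0.555
outer loop
vertex 3.006 -1.211 2.851
vertex 3.559 -1.306 2.063
vertex 3.342 -2.082 2.598
endloop
endfacet
facet normal 0.253 -0.018 -0.967
outer loop
vertex 3.559 -1.306 2.063
vertex 4.456 -1.026 2.292
vertex 4.239 -1.968 2.253
endloop
endfacet
facet normal 0.916 0.386 -0.113
outer loop
vertex 4.456 -1.026 2.292
vertex 4.458 -0.758 3.222
vertex 4.794 -1.629 2.969
endloop
endfacet
facet normal -0.004 -0.625 0.781
outer loop
vertex 4.106 -2.282 3.158
vertex 4.241 -1.534 3.757
vertex 3.344 -1.814 3.528
endloop
endfacet
facet normal -0.414 -0.874 0.253
outer loop
vertex 4.106 -2.282 3.158
vertex 3.344 -1.814 3.528
vertex 3.342 -2.082 2.598
endloop
endfacet
facet normal -0.006 -0.944 -0.329
outer loop
vertex 4.106 -2.282 3.158
vertex 3.342 -2.082 2.598
vertex 4.239 -1.968 2.253
endloop
endfacet
facet normal 0.656 -0.738 -0.159
outer loop
vertex 4.106 -2.282 3.158
vertex 4.239 -1.968 2.253
vertex 4.794 -1.629 2.969
endloop
endfacet
facet normal 0.657 -0.540 0.526
outer loop
vertex 4.106 -2.282 3.158
vertex 4.794 -1.629 2.969
vertex 4.241 -1.534 3.757
endloop
endfacet
facet normal -0.253 0.018 0.967
outer loop
vertex 3.344 -1.814 3.528
vertex 4.241 -1.534 3.757
vertex 3.561 -0.872 3.567
endloop
endfacet
facet normal -0.916 -0.386 0.113
outer loop
vertex 3.342 -2.082 2.598
vertex 3.344 -1.814 3.528
vertex 3.006 -1.211 2.851
endloop
endfacet
facet normal -0.255 -0.500 -0.828
outer loop
vertex 4.239 -1.968 2.253
vertex 3.342 -2.082 2.598
vertex 3.559 -1.306 2.063
endloop
endfacet
facet normal 0.816 -0.165 -0.554
outer loop
vertex 4.794 -1.629 2.969
vertex 4.239 -1.968 2.253
vertex 4.456 -1.026 2.292
endloop
endfacet
facet normal 0.817 0.154 0.555
outer loop
vertex 4.241 -1.534 3.757
vertex 4.794 -1.629 2.969
vertex 4.458 -0.758 3.222
endloop
endfacet

endsolid


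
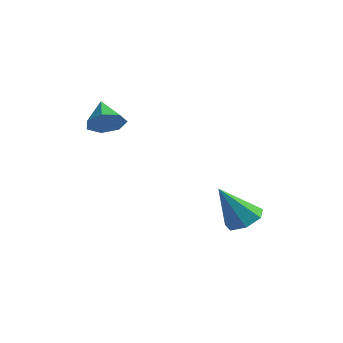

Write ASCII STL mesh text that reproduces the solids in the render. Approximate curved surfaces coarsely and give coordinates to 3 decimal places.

solid 
facet normal 0.585 -0.533 -0.611
outer loop
vertex -1.656 -2.859 3.642
vertex -2.247 -2.909 3.12
vertex -1.685 -2.357 3.176
endloop
endfacet
facet normal 0.432 0.627 0.648
outer loop
vertex -1.656 -2.859 3.642
vertex -1.685 -2.357 3.176
vertex -3.013 -2.211 3.92
endloop
endfacet
facet normal 0.585 -0.533 -0.611
outer loop
vertex -1.685 -2.357 3.176
vertex -2.247 -2.909 3.12
vertex -2.137 -2.27 2.668
endloop
endfacet
facet normal 0.136 0.990 0.048
outer loop
vertex -1.685 -2.357 3.176
vertex -2.137 -2.27 2.668
vertex -3.013 -2.211 3.92
endloop
endfacet
facet normal 0.585 -0.533 -0.611
outer loop
vertex -2.137 -2.27 2.668
vertex -2.247 -2.909 3.12
vertex -2.672 -2.665 2.5
endloop
endfacet
facet normal -0.474 0.799 -0.369
outer loop
vertex -2.137 -2.27 2.668
vertex -2.672 -2.665 2.5
vertex -3.013 -2.211 3.92
endloop
endfacet
facet normal 0.585 -0.533 -0.611
outer loop
vertex -2.672 -2.665 2.5
vertex -2.247 -2.909 3.12
vertex -2.887 -3.243 2.798
endloop
endfacet
facet normal -0.936 0.199 -0.289
outer loop
vertex -2.672 -2.665 2.5
vertex -2.887 -3.243 2.798
vertex -3.013 -2.211 3.92
endloop
endfacet
facet normal 0.585 -0.533 -0.611
outer loop
vertex -2.887 -3.243 2.798
vertex -2.247 -2.909 3.12
vertex -2.62 -3.57 3.339
endloop
endfacet
facet normal -0.905 -0.360 0.229
outer loop
vertex -2.887 -3.243 2.798
vertex -2.62 -3.57 3.339
vertex -3.013 -2.211 3.92
endloop
endfacet
facet normal 0.585 -0.533 -0.612
outer loop
vertex -2.62 -3.57 3.339
vertex -2.247 -2.909 3.12
vertex -2.072 -3.399 3.714
endloop
endfacet
facet normal -0.401 -0.456 0.794
outer loop
vertex -2.62 -3.57 3.339
vertex -2.072 -3.399 3.714
vertex -3.013 -2.211 3.92
endloop
endfacet
facet normal 0.585 -0.532 -0.612
outer loop
vertex -2.072 -3.399 3.714
vertex -2.247 -2.909 3.12
vertex -1.656 -2.859 3.642
endloop
endfacet
facet normal 0.193 -0.018 0.981
outer loop
vertex -2.072 -3.399 3.714
vertex -1.656 -2.859 3.642
vertex -3.013 -2.211 3.92
endloop
endfacet
facet normal 0.337 0.399 -0.853
outer loop
vertex 2.834 -0.145 -0.997
vertex 2.372 -0.669 -1.425
vertex 2.177 0.079 -1.152
endloop
endfacet
facet normal 0.048 0.660 0.750
outer loop
vertex 2.834 -0.145 -0.997
vertex 2.177 0.079 -1.152
vertex 1.728 -1.431 0.205
endloop
endfacet
facet normal 0.336 0.399 -0.853
outer loop
vertex 2.177 0.079 -1.152
vertex 2.372 -0.669 -1.425
vertex 1.666 -0.261 -1.512
endloop
endfacet
facet normal -0.690 0.587 0.425
outer loop
vertex 2.177 0.079 -1.152
vertex 1.666 -0.261 -1.512
vertex 1.728 -1.431 0.205
endloop
endfacet
facet normal 0.336 0.400 -0.853
outer loop
vertex 1.666 -0.261 -1.512
vertex 2.372 -0.669 -1.425
vertex 1.687 -0.908 -1.807
endloop
endfacet
facet normal -0.999 -0.037 0.011
outer loop
vertex 1.666 -0.261 -1.512
vertex 1.687 -0.908 -1.807
vertex 1.728 -1.431 0.205
endloop
endfacet
facet normal 0.337 0.397 -0.853
outer loop
vertex 1.687 -0.908 -1.807
vertex 2.372 -0.669 -1.425
vertex 2.223 -1.376 -1.813
endloop
endfacet
facet normal -0.648 -0.740 -0.179
outer loop
vertex 1.687 -0.908 -1.807
vertex 2.223 -1.376 -1.813
vertex 1.728 -1.431 0.205
endloop
endfacet
facet normal 0.337 0.397 -0.854
outer loop
vertex 2.223 -1.376 -1.813
vertex 2.372 -0.669 -1.425
vertex 2.871 -1.311 -1.527
endloop
endfacet
facet normal 0.101 -0.995 -0.002
outer loop
vertex 2.223 -1.376 -1.813
vertex 2.871 -1.311 -1.527
vertex 1.728 -1.431 0.205
endloop
endfacet
facet normal 0.338 0.398 -0.853
outer loop
vertex 2.871 -1.311 -1.527
vertex 2.372 -0.669 -1.425
vertex 3.143 -0.764 -1.164
endloop
endfacet
facet normal 0.681 -0.609 0.407
outer loop
vertex 2.871 -1.311 -1.527
vertex 3.143 -0.764 -1.164
vertex 1.728 -1.431 0.205
endloop
endfacet
facet normal 0.338 0.399 -0.853
outer loop
vertex 3.143 -0.764 -1.164
vertex 2.372 -0.669 -1.425
vertex 2.834 -0.145 -0.997
endloop
endfacet
facet normal 0.658 0.128 0.742
outer loop
vertex 3.143 -0.764 -1.164
vertex 2.834 -0.145 -0.997
vertex 1.728 -1.431 0.205
endloop
endfacet

endsolid


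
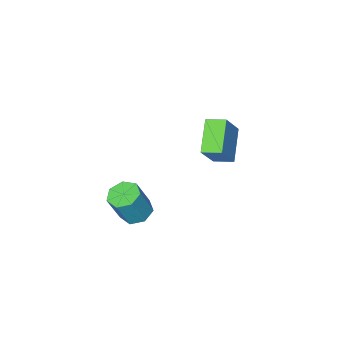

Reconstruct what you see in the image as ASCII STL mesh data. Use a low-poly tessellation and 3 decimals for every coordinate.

solid 
facet normal -0.577 -0.613 0.540
outer loop
vertex -2.194 -3.848 -1.345
vertex -2.822 -3.052 -1.112
vertex -3.18 -4.199 -2.798
endloop
endfacet
facet normal 0.603 -0.765 -0.225
outer loop
vertex -2.078 -3.028 -3.828
vertex -2.194 -3.848 -1.345
vertex -3.18 -4.199 -2.798
endloop
endfacet
facet normal -0.577 -0.613 0.540
outer loop
vertex -3.18 -4.199 -2.798
vertex -2.822 -3.052 -1.112
vertex -3.807 -3.403 -2.564
endloop
endfacet
facet normal -0.551 -0.195 -0.811
outer loop
vertex -3.807 -3.403 -2.564
vertex -2.078 -3.028 -3.828
vertex -3.18 -4.199 -2.798
endloop
endfacet
facet normal 0.550 0.196 0.812
outer loop
vertex -2.194 -3.848 -1.345
vertex -1.72 -1.881 -2.142
vertex -2.822 -3.052 -1.112
endloop
endfacet
facet normal 0.604 -0.765 -0.224
outer loop
vertex -1.093 -2.677 -2.376
vertex -2.194 -3.848 -1.345
vertex -2.078 -3.028 -3.828
endloop
endfacet
facet normal 0.551 0.196 0.811
outer loop
vertex -1.093 -2.677 -2.376
vertex -1.72 -1.881 -2.142
vertex -2.194 -3.848 -1.345
endloop
endfacet
facet normal -0.603 0.765 0.224
outer loop
vertex -2.822 -3.052 -1.112
vertex -1.72 -1.881 -2.142
vertex -3.807 -3.403 -2.564
endloop
endfacet
facet normal -0.550 -0.197 -0.811
outer loop
vertex -2.706 -2.232 -3.595
vertex -2.078 -3.028 -3.828
vertex -3.807 -3.403 -2.564
endloop
endfacet
facet normal -0.603 0.765 0.225
outer loop
vertex -3.807 -3.403 -2.564
vertex -1.72 -1.881 -2.142
vertex -2.706 -2.232 -3.595
endloop
endfacet
facet normal 0.577 0.613 -0.540
outer loop
vertex -2.706 -2.232 -3.595
vertex -1.093 -2.677 -2.376
vertex -2.078 -3.028 -3.828
endloop
endfacet
facet normal 0.577 0.613 -0.540
outer loop
vertex -1.72 -1.881 -2.142
vertex -1.093 -2.677 -2.376
vertex -2.706 -2.232 -3.595
endloop
endfacet
facet normal -0.393 0.005 -0.920
outer loop
vertex 3.226 -2.938 -5.09
vertex 2.513 -2.644 -4.784
vertex 3.17 -2.221 -5.062
endloop
endfacet
facet normal 0.917 0.087 -0.390
outer loop
vertex 3.226 -2.938 -5.09
vertex 3.17 -2.221 -5.062
vertex 3.92 -2.95 -3.462
endloop
endfacet
facet normal 0.917 0.085 -0.391
outer loop
vertex 3.92 -2.95 -3.462
vertex 3.17 -2.221 -5.062
vertex 3.865 -2.232 -3.434
endloop
endfacet
facet normal 0.392 -0.006 0.920
outer loop
vertex 3.92 -2.95 -3.462
vertex 3.865 -2.232 -3.434
vertex 3.207 -2.656 -3.156
endloop
endfacet
facet normal -0.393 0.006 -0.919
outer loop
vertex 3.17 -2.221 -5.062
vertex 2.513 -2.644 -4.784
vertex 2.62 -1.822 -4.824
endloop
endfacet
facet normal 0.512 0.832 -0.213
outer loop
vertex 3.17 -2.221 -5.062
vertex 2.62 -1.822 -4.824
vertex 3.865 -2.232 -3.434
endloop
endfacet
facet normal 0.511 0.833 -0.212
outer loop
vertex 3.865 -2.232 -3.434
vertex 2.62 -1.822 -4.824
vertex 3.314 -1.834 -3.196
endloop
endfacet
facet normal 0.393 -0.006 0.920
outer loop
vertex 3.865 -2.232 -3.434
vertex 3.314 -1.834 -3.196
vertex 3.207 -2.656 -3.156
endloop
endfacet
facet normal -0.392 0.006 -0.920
outer loop
vertex 2.62 -1.822 -4.824
vertex 2.513 -2.644 -4.784
vertex 1.988 -2.043 -4.556
endloop
endfacet
facet normal -0.279 0.952 0.126
outer loop
vertex 2.62 -1.822 -4.824
vertex 1.988 -2.043 -4.556
vertex 3.314 -1.834 -3.196
endloop
endfacet
facet normal -0.279 0.952 0.125
outer loop
vertex 3.314 -1.834 -3.196
vertex 1.988 -2.043 -4.556
vertex 2.683 -2.054 -2.928
endloop
endfacet
facet normal 0.393 -0.006 0.920
outer loop
vertex 3.314 -1.834 -3.196
vertex 2.683 -2.054 -2.928
vertex 3.207 -2.656 -3.156
endloop
endfacet
facet normal -0.392 0.006 -0.920
outer loop
vertex 1.988 -2.043 -4.556
vertex 2.513 -2.644 -4.784
vertex 1.752 -2.716 -4.46
endloop
endfacet
facet normal -0.859 0.354 0.369
outer loop
vertex 1.988 -2.043 -4.556
vertex 1.752 -2.716 -4.46
vertex 2.683 -2.054 -2.928
endloop
endfacet
facet normal -0.859 0.355 0.369
outer loop
vertex 2.683 -2.054 -2.928
vertex 1.752 -2.716 -4.46
vertex 2.446 -2.728 -2.832
endloop
endfacet
facet normal 0.392 -0.007 0.920
outer loop
vertex 2.683 -2.054 -2.928
vertex 2.446 -2.728 -2.832
vertex 3.207 -2.656 -3.156
endloop
endfacet
facet normal -0.392 0.007 -0.920
outer loop
vertex 1.752 -2.716 -4.46
vertex 2.513 -2.644 -4.784
vertex 2.088 -3.336 -4.608
endloop
endfacet
facet normal -0.793 -0.509 0.334
outer loop
vertex 1.752 -2.716 -4.46
vertex 2.088 -3.336 -4.608
vertex 2.446 -2.728 -2.832
endloop
endfacet
facet normal -0.792 -0.511 0.335
outer loop
vertex 2.446 -2.728 -2.832
vertex 2.088 -3.336 -4.608
vertex 2.783 -3.347 -2.98
endloop
endfacet
facet normal 0.392 -0.006 0.920
outer loop
vertex 2.446 -2.728 -2.832
vertex 2.783 -3.347 -2.98
vertex 3.207 -2.656 -3.156
endloop
endfacet
facet normal -0.392 0.007 -0.920
outer loop
vertex 2.088 -3.336 -4.608
vertex 2.513 -2.644 -4.784
vertex 2.744 -3.434 -4.888
endloop
endfacet
facet normal -0.128 -0.991 0.048
outer loop
vertex 2.088 -3.336 -4.608
vertex 2.744 -3.434 -4.888
vertex 2.783 -3.347 -2.98
endloop
endfacet
facet normal -0.129 -0.990 0.048
outer loop
vertex 2.783 -3.347 -2.98
vertex 2.744 -3.434 -4.888
vertex 3.439 -3.446 -3.26
endloop
endfacet
facet normal 0.392 -0.006 0.920
outer loop
vertex 2.783 -3.347 -2.98
vertex 3.439 -3.446 -3.26
vertex 3.207 -2.656 -3.156
endloop
endfacet
facet normal -0.392 0.006 -0.920
outer loop
vertex 2.744 -3.434 -4.888
vertex 2.513 -2.644 -4.784
vertex 3.226 -2.938 -5.09
endloop
endfacet
facet normal 0.631 -0.725 -0.275
outer loop
vertex 2.744 -3.434 -4.888
vertex 3.226 -2.938 -5.09
vertex 3.439 -3.446 -3.26
endloop
endfacet
facet normal 0.632 -0.725 -0.275
outer loop
vertex 3.439 -3.446 -3.26
vertex 3.226 -2.938 -5.09
vertex 3.92 -2.95 -3.462
endloop
endfacet
facet normal 0.392 -0.006 0.920
outer loop
vertex 3.439 -3.446 -3.26
vertex 3.92 -2.95 -3.462
vertex 3.207 -2.656 -3.156
endloop
endfacet

endsolid


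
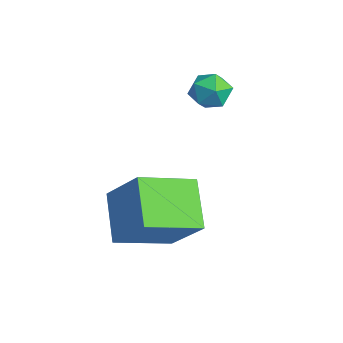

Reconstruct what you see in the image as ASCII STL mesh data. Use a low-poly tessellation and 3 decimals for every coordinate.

solid 
facet normal -0.781 0.192 0.595
outer loop
vertex 0.347 -1.169 2.876
vertex 0.325 0.725 2.234
vertex -0.921 -1.691 1.38
endloop
endfacet
facet normal 0.011 -0.947 0.321
outer loop
vertex 0.515 -2.045 0.286
vertex 0.347 -1.169 2.876
vertex -0.921 -1.691 1.38
endloop
endfacet
facet normal -0.780 0.192 0.595
outer loop
vertex -0.921 -1.691 1.38
vertex 0.325 0.725 2.234
vertex -0.944 0.203 0.738
endloop
endfacet
facet normal -0.625 -0.257 -0.737
outer loop
vertex -0.944 0.203 0.738
vertex 0.515 -2.045 0.286
vertex -0.921 -1.691 1.38
endloop
endfacet
facet normal 0.625 0.257 0.737
outer loop
vertex 0.347 -1.169 2.876
vertex 1.761 0.371 1.14
vertex 0.325 0.725 2.234
endloop
endfacet
facet normal 0.011 -0.947 0.321
outer loop
vertex 1.784 -1.523 1.782
vertex 0.347 -1.169 2.876
vertex 0.515 -2.045 0.286
endloop
endfacet
facet normal 0.625 0.257 0.737
outer loop
vertex 1.784 -1.523 1.782
vertex 1.761 0.371 1.14
vertex 0.347 -1.169 2.876
endloop
endfacet
facet normal -0.011 0.947 -0.321
outer loop
vertex 0.325 0.725 2.234
vertex 1.761 0.371 1.14
vertex -0.944 0.203 0.738
endloop
endfacet
facet normal -0.625 -0.257 -0.737
outer loop
vertex 0.493 -0.151 -0.356
vertex 0.515 -2.045 0.286
vertex -0.944 0.203 0.738
endloop
endfacet
facet normal -0.011 0.947 -0.321
outer loop
vertex -0.944 0.203 0.738
vertex 1.761 0.371 1.14
vertex 0.493 -0.151 -0.356
endloop
endfacet
facet normal 0.780 -0.193 -0.595
outer loop
vertex 0.493 -0.151 -0.356
vertex 1.784 -1.523 1.782
vertex 0.515 -2.045 0.286
endloop
endfacet
facet normal 0.781 -0.192 -0.595
outer loop
vertex 1.761 0.371 1.14
vertex 1.784 -1.523 1.782
vertex 0.493 -0.151 -0.356
endloop
endfacet
facet normal -0.051 0.780 0.624
outer loop
vertex -2.943 2.928 4.176
vertex -2.54 2.529 4.708
vertex -2.166 2.97 4.187
endloop
endfacet
facet normal -0.053 0.997 -0.057
outer loop
vertex -2.943 2.928 4.176
vertex -2.166 2.97 4.187
vertex -2.543 2.911 3.509
endloop
endfacet
facet normal -0.609 0.694 -0.383
outer loop
vertex -2.943 2.928 4.176
vertex -2.543 2.911 3.509
vertex -3.149 2.435 3.61
endloop
endfacet
facet normal -0.952 0.290 0.094
outer loop
vertex -2.943 2.928 4.176
vertex -3.149 2.435 3.61
vertex -3.148 2.198 4.351
endloop
endfacet
facet normal -0.607 0.342 0.717
outer loop
vertex -2.943 2.928 4.176
vertex -3.148 2.198 4.351
vertex -2.54 2.529 4.708
endloop
endfacet
facet normal 0.542 0.756 -0.367
outer loop
vertex -2.543 2.911 3.509
vertex -2.166 2.97 4.187
vertex -1.892 2.502 3.629
endloop
endfacet
facet normal 0.546 0.404 0.734
outer loop
vertex -2.166 2.97 4.187
vertex -2.54 2.529 4.708
vertex -1.891 2.265 4.37
endloop
endfacet
facet normal -0.354 -0.304 0.885
outer loop
vertex -2.54 2.529 4.708
vertex -3.148 2.198 4.351
vertex -2.497 1.789 4.471
endloop
endfacet
facet normal -0.913 -0.388 -0.123
outer loop
vertex -3.148 2.198 4.351
vertex -3.149 2.435 3.61
vertex -2.874 1.73 3.793
endloop
endfacet
facet normal -0.358 0.266 -0.895
outer loop
vertex -3.149 2.435 3.61
vertex -2.543 2.911 3.509
vertex -2.5 2.171 3.272
endloop
endfacet
facet normal 0.952 -0.290 -0.094
outer loop
vertex -2.097 1.772 3.804
vertex -1.892 2.502 3.629
vertex -1.891 2.265 4.37
endloop
endfacet
facet normal 0.609 -0.694 0.383
outer loop
vertex -2.097 1.772 3.804
vertex -1.891 2.265 4.37
vertex -2.497 1.789 4.471
endloop
endfacet
facet normal 0.053 -0.997 0.057
outer loop
vertex -2.097 1.772 3.804
vertex -2.497 1.789 4.471
vertex -2.874 1.73 3.793
endloop
endfacet
facet normal 0.051 -0.780 -0.624
outer loop
vertex -2.097 1.772 3.804
vertex -2.874 1.73 3.793
vertex -2.5 2.171 3.272
endloop
endfacet
facet normal 0.607 -0.342 -0.717
outer loop
vertex -2.097 1.772 3.804
vertex -2.5 2.171 3.272
vertex -1.892 2.502 3.629
endloop
endfacet
facet normal 0.913 0.388 0.123
outer loop
vertex -1.891 2.265 4.37
vertex -1.892 2.502 3.629
vertex -2.166 2.97 4.187
endloop
endfacet
facet normal 0.358 -0.266 0.895
outer loop
vertex -2.497 1.789 4.471
vertex -1.891 2.265 4.37
vertex -2.54 2.529 4.708
endloop
endfacet
facet normal -0.542 -0.756 0.367
outer loop
vertex -2.874 1.73 3.793
vertex -2.497 1.789 4.471
vertex -3.148 2.198 4.351
endloop
endfacet
facet normal -0.546 -0.404 -0.734
outer loop
vertex -2.5 2.171 3.272
vertex -2.874 1.73 3.793
vertex -3.149 2.435 3.61
endloop
endfacet
facet normal 0.354 0.304 -0.885
outer loop
vertex -1.892 2.502 3.629
vertex -2.5 2.171 3.272
vertex -2.543 2.911 3.509
endloop
endfacet

endsolid


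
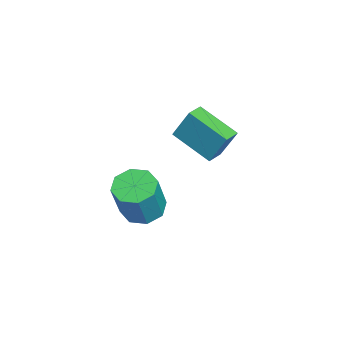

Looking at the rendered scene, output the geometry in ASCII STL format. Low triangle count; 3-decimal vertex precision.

solid 
facet normal -0.384 0.138 -0.913
outer loop
vertex 0.632 -2.953 -2.236
vertex 0.12 -3.736 -2.139
vertex -0.014 -2.826 -1.945
endloop
endfacet
facet normal 0.217 0.975 0.056
outer loop
vertex 0.632 -2.953 -2.236
vertex -0.014 -2.826 -1.945
vertex 1.431 -3.241 -0.337
endloop
endfacet
facet normal 0.217 0.974 0.056
outer loop
vertex 1.431 -3.241 -0.337
vertex -0.014 -2.826 -1.945
vertex 0.786 -3.114 -0.046
endloop
endfacet
facet normal 0.384 -0.139 0.913
outer loop
vertex 1.431 -3.241 -0.337
vertex 0.786 -3.114 -0.046
vertex 0.92 -4.024 -0.241
endloop
endfacet
facet normal -0.385 0.138 -0.913
outer loop
vertex -0.014 -2.826 -1.945
vertex 0.12 -3.736 -2.139
vertex -0.581 -3.232 -1.767
endloop
endfacet
facet normal -0.481 0.814 0.326
outer loop
vertex -0.014 -2.826 -1.945
vertex -0.581 -3.232 -1.767
vertex 0.786 -3.114 -0.046
endloop
endfacet
facet normal -0.481 0.814 0.326
outer loop
vertex 0.786 -3.114 -0.046
vertex -0.581 -3.232 -1.767
vertex 0.219 -3.52 0.131
endloop
endfacet
facet normal 0.384 -0.139 0.913
outer loop
vertex 0.786 -3.114 -0.046
vertex 0.219 -3.52 0.131
vertex 0.92 -4.024 -0.241
endloop
endfacet
facet normal -0.384 0.139 -0.913
outer loop
vertex -0.581 -3.232 -1.767
vertex 0.12 -3.736 -2.139
vertex -0.737 -3.933 -1.808
endloop
endfacet
facet normal -0.897 0.176 0.405
outer loop
vertex -0.581 -3.232 -1.767
vertex -0.737 -3.933 -1.808
vertex 0.219 -3.52 0.131
endloop
endfacet
facet normal -0.897 0.176 0.405
outer loop
vertex 0.219 -3.52 0.131
vertex -0.737 -3.933 -1.808
vertex 0.063 -4.221 0.09
endloop
endfacet
facet normal 0.384 -0.139 0.913
outer loop
vertex 0.219 -3.52 0.131
vertex 0.063 -4.221 0.09
vertex 0.92 -4.024 -0.241
endloop
endfacet
facet normal -0.384 0.139 -0.913
outer loop
vertex -0.737 -3.933 -1.808
vertex 0.12 -3.736 -2.139
vertex -0.391 -4.519 -2.043
endloop
endfacet
facet normal -0.788 -0.564 0.247
outer loop
vertex -0.737 -3.933 -1.808
vertex -0.391 -4.519 -2.043
vertex 0.063 -4.221 0.09
endloop
endfacet
facet normal -0.789 -0.563 0.247
outer loop
vertex 0.063 -4.221 0.09
vertex -0.391 -4.519 -2.043
vertex 0.408 -4.807 -0.144
endloop
endfacet
facet normal 0.384 -0.138 0.913
outer loop
vertex 0.063 -4.221 0.09
vertex 0.408 -4.807 -0.144
vertex 0.92 -4.024 -0.241
endloop
endfacet
facet normal -0.384 0.139 -0.913
outer loop
vertex -0.391 -4.519 -2.043
vertex 0.12 -3.736 -2.139
vertex 0.254 -4.646 -2.334
endloop
endfacet
facet normal -0.217 -0.974 -0.056
outer loop
vertex -0.391 -4.519 -2.043
vertex 0.254 -4.646 -2.334
vertex 0.408 -4.807 -0.144
endloop
endfacet
facet normal -0.217 -0.975 -0.056
outer loop
vertex 0.408 -4.807 -0.144
vertex 0.254 -4.646 -2.334
vertex 1.054 -4.934 -0.435
endloop
endfacet
facet normal 0.384 -0.138 0.913
outer loop
vertex 0.408 -4.807 -0.144
vertex 1.054 -4.934 -0.435
vertex 0.92 -4.024 -0.241
endloop
endfacet
facet normal -0.384 0.139 -0.913
outer loop
vertex 0.254 -4.646 -2.334
vertex 0.12 -3.736 -2.139
vertex 0.821 -4.24 -2.511
endloop
endfacet
facet normal 0.481 -0.814 -0.326
outer loop
vertex 0.254 -4.646 -2.334
vertex 0.821 -4.24 -2.511
vertex 1.054 -4.934 -0.435
endloop
endfacet
facet normal 0.481 -0.814 -0.326
outer loop
vertex 1.054 -4.934 -0.435
vertex 0.821 -4.24 -2.511
vertex 1.621 -4.528 -0.613
endloop
endfacet
facet normal 0.385 -0.138 0.913
outer loop
vertex 1.054 -4.934 -0.435
vertex 1.621 -4.528 -0.613
vertex 0.92 -4.024 -0.241
endloop
endfacet
facet normal -0.384 0.139 -0.913
outer loop
vertex 0.821 -4.24 -2.511
vertex 0.12 -3.736 -2.139
vertex 0.977 -3.539 -2.47
endloop
endfacet
facet normal 0.897 -0.176 -0.405
outer loop
vertex 0.821 -4.24 -2.511
vertex 0.977 -3.539 -2.47
vertex 1.621 -4.528 -0.613
endloop
endfacet
facet normal 0.897 -0.176 -0.405
outer loop
vertex 1.621 -4.528 -0.613
vertex 0.977 -3.539 -2.47
vertex 1.777 -3.827 -0.572
endloop
endfacet
facet normal 0.384 -0.139 0.913
outer loop
vertex 1.621 -4.528 -0.613
vertex 1.777 -3.827 -0.572
vertex 0.92 -4.024 -0.241
endloop
endfacet
facet normal -0.384 0.138 -0.913
outer loop
vertex 0.977 -3.539 -2.47
vertex 0.12 -3.736 -2.139
vertex 0.632 -2.953 -2.236
endloop
endfacet
facet normal 0.789 0.563 -0.247
outer loop
vertex 0.977 -3.539 -2.47
vertex 0.632 -2.953 -2.236
vertex 1.777 -3.827 -0.572
endloop
endfacet
facet normal 0.788 0.564 -0.246
outer loop
vertex 1.777 -3.827 -0.572
vertex 0.632 -2.953 -2.236
vertex 1.431 -3.241 -0.337
endloop
endfacet
facet normal 0.384 -0.139 0.913
outer loop
vertex 1.777 -3.827 -0.572
vertex 1.431 -3.241 -0.337
vertex 0.92 -4.024 -0.241
endloop
endfacet
facet normal -0.852 0.505 -0.139
outer loop
vertex -4.727 -1.616 0.411
vertex -3.675 -0.074 -0.435
vertex -4.895 -2.302 -1.047
endloop
endfacet
facet normal -0.513 -0.753 0.413
outer loop
vertex -4.145 -2.746 -0.925
vertex -4.727 -1.616 0.411
vertex -4.895 -2.302 -1.047
endloop
endfacet
facet normal -0.852 0.505 -0.140
outer loop
vertex -4.895 -2.302 -1.047
vertex -3.675 -0.074 -0.435
vertex -3.842 -0.76 -1.894
endloop
endfacet
facet normal -0.104 -0.423 -0.900
outer loop
vertex -3.842 -0.76 -1.894
vertex -4.145 -2.746 -0.925
vertex -4.895 -2.302 -1.047
endloop
endfacet
facet normal 0.104 0.423 0.900
outer loop
vertex -4.727 -1.616 0.411
vertex -2.925 -0.518 -0.313
vertex -3.675 -0.074 -0.435
endloop
endfacet
facet normal -0.514 -0.752 0.413
outer loop
vertex -3.978 -2.06 0.534
vertex -4.727 -1.616 0.411
vertex -4.145 -2.746 -0.925
endloop
endfacet
facet normal 0.103 0.424 0.900
outer loop
vertex -3.978 -2.06 0.534
vertex -2.925 -0.518 -0.313
vertex -4.727 -1.616 0.411
endloop
endfacet
facet normal 0.513 0.753 -0.413
outer loop
vertex -3.675 -0.074 -0.435
vertex -2.925 -0.518 -0.313
vertex -3.842 -0.76 -1.894
endloop
endfacet
facet normal -0.103 -0.423 -0.900
outer loop
vertex -3.093 -1.204 -1.771
vertex -4.145 -2.746 -0.925
vertex -3.842 -0.76 -1.894
endloop
endfacet
facet normal 0.514 0.752 -0.413
outer loop
vertex -3.842 -0.76 -1.894
vertex -2.925 -0.518 -0.313
vertex -3.093 -1.204 -1.771
endloop
endfacet
facet normal 0.852 -0.505 0.140
outer loop
vertex -3.093 -1.204 -1.771
vertex -3.978 -2.06 0.534
vertex -4.145 -2.746 -0.925
endloop
endfacet
facet normal 0.852 -0.505 0.139
outer loop
vertex -2.925 -0.518 -0.313
vertex -3.978 -2.06 0.534
vertex -3.093 -1.204 -1.771
endloop
endfacet

endsolid
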